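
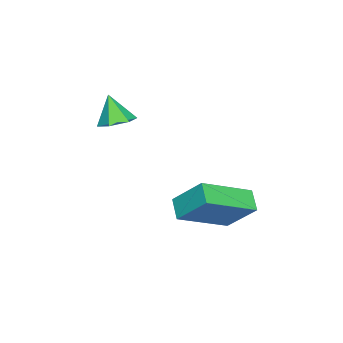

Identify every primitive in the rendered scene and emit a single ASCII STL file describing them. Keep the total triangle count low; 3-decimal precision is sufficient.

solid 
facet normal 0.169 0.337 -0.926
outer loop
vertex 0.711 -3.794 1.558
vertex 0.314 -3.232 1.69
vertex 1.001 -3.214 1.822
endloop
endfacet
facet normal 0.728 -0.550 0.409
outer loop
vertex 0.711 -3.794 1.558
vertex 1.001 -3.214 1.822
vertex 0.106 -3.648 2.83
endloop
endfacet
facet normal 0.169 0.339 -0.926
outer loop
vertex 1.001 -3.214 1.822
vertex 0.314 -3.232 1.69
vertex 0.604 -2.653 1.955
endloop
endfacet
facet normal 0.649 0.293 0.702
outer loop
vertex 1.001 -3.214 1.822
vertex 0.604 -2.653 1.955
vertex 0.106 -3.648 2.83
endloop
endfacet
facet normal 0.169 0.339 -0.926
outer loop
vertex 0.604 -2.653 1.955
vertex 0.314 -3.232 1.69
vertex -0.083 -2.671 1.823
endloop
endfacet
facet normal -0.153 0.695 0.703
outer loop
vertex 0.604 -2.653 1.955
vertex -0.083 -2.671 1.823
vertex 0.106 -3.648 2.83
endloop
endfacet
facet normal 0.167 0.338 -0.926
outer loop
vertex -0.083 -2.671 1.823
vertex 0.314 -3.232 1.69
vertex -0.374 -3.251 1.559
endloop
endfacet
facet normal -0.876 0.253 0.410
outer loop
vertex -0.083 -2.671 1.823
vertex -0.374 -3.251 1.559
vertex 0.106 -3.648 2.83
endloop
endfacet
facet normal 0.167 0.338 -0.926
outer loop
vertex -0.374 -3.251 1.559
vertex 0.314 -3.232 1.69
vertex 0.024 -3.812 1.426
endloop
endfacet
facet normal -0.797 -0.593 0.116
outer loop
vertex -0.374 -3.251 1.559
vertex 0.024 -3.812 1.426
vertex 0.106 -3.648 2.83
endloop
endfacet
facet normal 0.169 0.337 -0.926
outer loop
vertex 0.024 -3.812 1.426
vertex 0.314 -3.232 1.69
vertex 0.711 -3.794 1.558
endloop
endfacet
facet normal 0.004 -0.993 0.116
outer loop
vertex 0.024 -3.812 1.426
vertex 0.711 -3.794 1.558
vertex 0.106 -3.648 2.83
endloop
endfacet
facet normal -0.673 -0.464 0.576
outer loop
vertex 0.972 0.11 -0.204
vertex -0.627 1.289 -1.124
vertex 0.788 -1.016 -1.326
endloop
endfacet
facet normal 0.731 -0.538 0.420
outer loop
vertex 1.407 -0.589 -1.856
vertex 0.972 0.11 -0.204
vertex 0.788 -1.016 -1.326
endloop
endfacet
facet normal -0.673 -0.464 0.576
outer loop
vertex 0.788 -1.016 -1.326
vertex -0.627 1.289 -1.124
vertex -0.812 0.163 -2.246
endloop
endfacet
facet normal -0.115 -0.704 -0.701
outer loop
vertex -0.812 0.163 -2.246
vertex 1.407 -0.589 -1.856
vertex 0.788 -1.016 -1.326
endloop
endfacet
facet normal 0.115 0.703 0.701
outer loop
vertex 0.972 0.11 -0.204
vertex -0.008 1.716 -1.654
vertex -0.627 1.289 -1.124
endloop
endfacet
facet normal 0.730 -0.539 0.420
outer loop
vertex 1.592 0.537 -0.734
vertex 0.972 0.11 -0.204
vertex 1.407 -0.589 -1.856
endloop
endfacet
facet normal 0.115 0.703 0.701
outer loop
vertex 1.592 0.537 -0.734
vertex -0.008 1.716 -1.654
vertex 0.972 0.11 -0.204
endloop
endfacet
facet normal -0.731 0.538 -0.420
outer loop
vertex -0.627 1.289 -1.124
vertex -0.008 1.716 -1.654
vertex -0.812 0.163 -2.246
endloop
endfacet
facet normal -0.115 -0.703 -0.701
outer loop
vertex -0.192 0.59 -2.776
vertex 1.407 -0.589 -1.856
vertex -0.812 0.163 -2.246
endloop
endfacet
facet normal -0.730 0.538 -0.421
outer loop
vertex -0.812 0.163 -2.246
vertex -0.008 1.716 -1.654
vertex -0.192 0.59 -2.776
endloop
endfacet
facet normal 0.673 0.463 -0.576
outer loop
vertex -0.192 0.59 -2.776
vertex 1.592 0.537 -0.734
vertex 1.407 -0.589 -1.856
endloop
endfacet
facet normal 0.673 0.464 -0.576
outer loop
vertex -0.008 1.716 -1.654
vertex 1.592 0.537 -0.734
vertex -0.192 0.59 -2.776
endloop
endfacet

endsolid


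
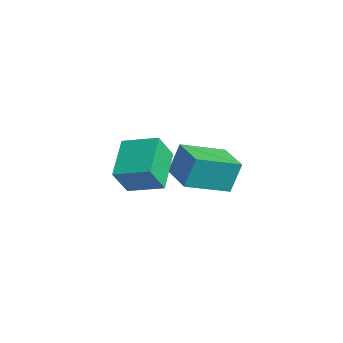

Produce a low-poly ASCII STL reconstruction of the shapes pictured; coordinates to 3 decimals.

solid 
facet normal -0.736 0.503 0.453
outer loop
vertex -2.049 -2.233 0.36
vertex -1.023 -1.129 0.801
vertex -2.299 -1.524 -0.833
endloop
endfacet
facet normal -0.654 -0.703 -0.281
outer loop
vertex -0.857 -2.511 -1.721
vertex -2.049 -2.233 0.36
vertex -2.299 -1.524 -0.833
endloop
endfacet
facet normal -0.736 0.504 0.453
outer loop
vertex -2.299 -1.524 -0.833
vertex -1.023 -1.129 0.801
vertex -1.273 -0.421 -0.393
endloop
endfacet
facet normal -0.177 0.502 -0.846
outer loop
vertex -1.273 -0.421 -0.393
vertex -0.857 -2.511 -1.721
vertex -2.299 -1.524 -0.833
endloop
endfacet
facet normal 0.177 -0.503 0.846
outer loop
vertex -2.049 -2.233 0.36
vertex 0.419 -2.116 -0.087
vertex -1.023 -1.129 0.801
endloop
endfacet
facet normal -0.653 -0.703 -0.280
outer loop
vertex -0.607 -3.219 -0.527
vertex -2.049 -2.233 0.36
vertex -0.857 -2.511 -1.721
endloop
endfacet
facet normal 0.177 -0.502 0.846
outer loop
vertex -0.607 -3.219 -0.527
vertex 0.419 -2.116 -0.087
vertex -2.049 -2.233 0.36
endloop
endfacet
facet normal 0.654 0.703 0.280
outer loop
vertex -1.023 -1.129 0.801
vertex 0.419 -2.116 -0.087
vertex -1.273 -0.421 -0.393
endloop
endfacet
facet normal -0.177 0.503 -0.846
outer loop
vertex 0.169 -1.407 -1.28
vertex -0.857 -2.511 -1.721
vertex -1.273 -0.421 -0.393
endloop
endfacet
facet normal 0.653 0.703 0.281
outer loop
vertex -1.273 -0.421 -0.393
vertex 0.419 -2.116 -0.087
vertex 0.169 -1.407 -1.28
endloop
endfacet
facet normal 0.736 -0.503 -0.453
outer loop
vertex 0.169 -1.407 -1.28
vertex -0.607 -3.219 -0.527
vertex -0.857 -2.511 -1.721
endloop
endfacet
facet normal 0.736 -0.503 -0.453
outer loop
vertex 0.419 -2.116 -0.087
vertex -0.607 -3.219 -0.527
vertex 0.169 -1.407 -1.28
endloop
endfacet
facet normal -0.999 0.047 -0.022
outer loop
vertex -4.617 1.358 -1.906
vertex -4.507 3.362 -2.62
vertex -4.61 0.841 -3.357
endloop
endfacet
facet normal -0.051 -0.941 0.335
outer loop
vertex -2.853 0.758 -3.32
vertex -4.617 1.358 -1.906
vertex -4.61 0.841 -3.357
endloop
endfacet
facet normal -0.999 0.047 -0.021
outer loop
vertex -4.61 0.841 -3.357
vertex -4.507 3.362 -2.62
vertex -4.501 2.845 -4.071
endloop
endfacet
facet normal 0.004 -0.336 -0.942
outer loop
vertex -4.501 2.845 -4.071
vertex -2.853 0.758 -3.32
vertex -4.61 0.841 -3.357
endloop
endfacet
facet normal -0.004 0.336 0.942
outer loop
vertex -4.617 1.358 -1.906
vertex -2.75 3.279 -2.583
vertex -4.507 3.362 -2.62
endloop
endfacet
facet normal -0.051 -0.941 0.335
outer loop
vertex -2.859 1.275 -1.869
vertex -4.617 1.358 -1.906
vertex -2.853 0.758 -3.32
endloop
endfacet
facet normal -0.004 0.336 0.942
outer loop
vertex -2.859 1.275 -1.869
vertex -2.75 3.279 -2.583
vertex -4.617 1.358 -1.906
endloop
endfacet
facet normal 0.051 0.941 -0.335
outer loop
vertex -4.507 3.362 -2.62
vertex -2.75 3.279 -2.583
vertex -4.501 2.845 -4.071
endloop
endfacet
facet normal 0.004 -0.336 -0.942
outer loop
vertex -2.743 2.762 -4.034
vertex -2.853 0.758 -3.32
vertex -4.501 2.845 -4.071
endloop
endfacet
facet normal 0.051 0.941 -0.335
outer loop
vertex -4.501 2.845 -4.071
vertex -2.75 3.279 -2.583
vertex -2.743 2.762 -4.034
endloop
endfacet
facet normal 0.999 -0.047 0.021
outer loop
vertex -2.743 2.762 -4.034
vertex -2.859 1.275 -1.869
vertex -2.853 0.758 -3.32
endloop
endfacet
facet normal 0.999 -0.047 0.021
outer loop
vertex -2.75 3.279 -2.583
vertex -2.859 1.275 -1.869
vertex -2.743 2.762 -4.034
endloop
endfacet

endsolid


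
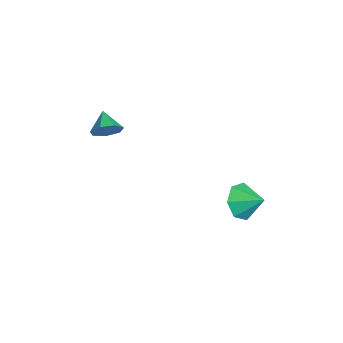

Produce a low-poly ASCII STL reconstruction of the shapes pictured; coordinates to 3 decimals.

solid 
facet normal 0.870 0.056 -0.490
outer loop
vertex 0.418 -4.004 1.104
vertex 0.042 -3.656 0.476
vertex 0.382 -3.302 1.121
endloop
endfacet
facet normal -0.033 -0.026 0.999
outer loop
vertex 0.418 -4.004 1.104
vertex 0.382 -3.302 1.121
vertex -1.002 -3.724 1.064
endloop
endfacet
facet normal 0.870 0.056 -0.490
outer loop
vertex 0.382 -3.302 1.121
vertex 0.042 -3.656 0.476
vertex 0.09 -2.867 0.652
endloop
endfacet
facet normal -0.225 0.640 0.734
outer loop
vertex 0.382 -3.302 1.121
vertex 0.09 -2.867 0.652
vertex -1.002 -3.724 1.064
endloop
endfacet
facet normal 0.870 0.056 -0.490
outer loop
vertex 0.09 -2.867 0.652
vertex 0.042 -3.656 0.476
vertex -0.238 -3.026 0.051
endloop
endfacet
facet normal -0.588 0.802 0.109
outer loop
vertex 0.09 -2.867 0.652
vertex -0.238 -3.026 0.051
vertex -1.002 -3.724 1.064
endloop
endfacet
facet normal 0.870 0.056 -0.490
outer loop
vertex -0.238 -3.026 0.051
vertex 0.042 -3.656 0.476
vertex -0.355 -3.66 -0.23
endloop
endfacet
facet normal -0.849 0.337 -0.408
outer loop
vertex -0.238 -3.026 0.051
vertex -0.355 -3.66 -0.23
vertex -1.002 -3.724 1.064
endloop
endfacet
facet normal 0.870 0.056 -0.490
outer loop
vertex -0.355 -3.66 -0.23
vertex 0.042 -3.656 0.476
vertex -0.173 -4.291 0.021
endloop
endfacet
facet normal -0.810 -0.403 -0.425
outer loop
vertex -0.355 -3.66 -0.23
vertex -0.173 -4.291 0.021
vertex -1.002 -3.724 1.064
endloop
endfacet
facet normal 0.870 0.056 -0.489
outer loop
vertex -0.173 -4.291 0.021
vertex 0.042 -3.656 0.476
vertex 0.171 -4.444 0.615
endloop
endfacet
facet normal -0.503 -0.862 0.069
outer loop
vertex -0.173 -4.291 0.021
vertex 0.171 -4.444 0.615
vertex -1.002 -3.724 1.064
endloop
endfacet
facet normal 0.870 0.056 -0.490
outer loop
vertex 0.171 -4.444 0.615
vertex 0.042 -3.656 0.476
vertex 0.418 -4.004 1.104
endloop
endfacet
facet normal -0.157 -0.694 0.703
outer loop
vertex 0.171 -4.444 0.615
vertex 0.418 -4.004 1.104
vertex -1.002 -3.724 1.064
endloop
endfacet
facet normal -0.553 -0.668 -0.498
outer loop
vertex 2.205 1.667 -3.563
vertex 1.711 2.463 -4.081
vertex 2.599 1.935 -4.36
endloop
endfacet
facet normal 0.905 -0.177 0.388
outer loop
vertex 2.205 1.667 -3.563
vertex 2.599 1.935 -4.36
vertex 2.469 3.377 -3.399
endloop
endfacet
facet normal -0.553 -0.668 -0.497
outer loop
vertex 2.599 1.935 -4.36
vertex 1.711 2.463 -4.081
vertex 2.324 2.6 -4.947
endloop
endfacet
facet normal 0.955 0.219 -0.199
outer loop
vertex 2.599 1.935 -4.36
vertex 2.324 2.6 -4.947
vertex 2.469 3.377 -3.399
endloop
endfacet
facet normal -0.553 -0.668 -0.497
outer loop
vertex 2.324 2.6 -4.947
vertex 1.711 2.463 -4.081
vertex 1.587 3.162 -4.882
endloop
endfacet
facet normal 0.526 0.739 -0.420
outer loop
vertex 2.324 2.6 -4.947
vertex 1.587 3.162 -4.882
vertex 2.469 3.377 -3.399
endloop
endfacet
facet normal -0.554 -0.668 -0.497
outer loop
vertex 1.587 3.162 -4.882
vertex 1.711 2.463 -4.081
vertex 0.944 3.197 -4.213
endloop
endfacet
facet normal -0.059 0.992 -0.109
outer loop
vertex 1.587 3.162 -4.882
vertex 0.944 3.197 -4.213
vertex 2.469 3.377 -3.399
endloop
endfacet
facet normal -0.553 -0.668 -0.498
outer loop
vertex 0.944 3.197 -4.213
vertex 1.711 2.463 -4.081
vertex 0.878 2.679 -3.445
endloop
endfacet
facet normal -0.360 0.788 0.500
outer loop
vertex 0.944 3.197 -4.213
vertex 0.878 2.679 -3.445
vertex 2.469 3.377 -3.399
endloop
endfacet
facet normal -0.553 -0.667 -0.498
outer loop
vertex 0.878 2.679 -3.445
vertex 1.711 2.463 -4.081
vertex 1.439 1.998 -3.156
endloop
endfacet
facet normal -0.150 0.279 0.949
outer loop
vertex 0.878 2.679 -3.445
vertex 1.439 1.998 -3.156
vertex 2.469 3.377 -3.399
endloop
endfacet
facet normal -0.553 -0.668 -0.498
outer loop
vertex 1.439 1.998 -3.156
vertex 1.711 2.463 -4.081
vertex 2.205 1.667 -3.563
endloop
endfacet
facet normal 0.413 -0.150 0.898
outer loop
vertex 1.439 1.998 -3.156
vertex 2.205 1.667 -3.563
vertex 2.469 3.377 -3.399
endloop
endfacet

endsolid


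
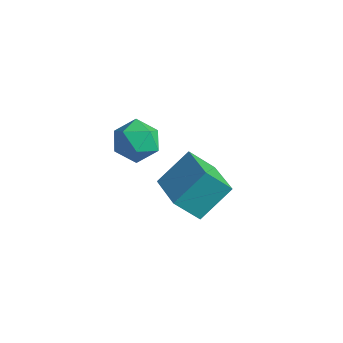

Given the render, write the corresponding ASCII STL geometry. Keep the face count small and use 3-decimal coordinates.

solid 
facet normal -0.844 0.471 -0.256
outer loop
vertex -0.276 -1.973 -4.267
vertex 0.182 -0.471 -3.013
vertex 0.525 -1.2 -5.485
endloop
endfacet
facet normal -0.228 -0.747 -0.624
outer loop
vertex 2.298 -2.189 -4.947
vertex -0.276 -1.973 -4.267
vertex 0.525 -1.2 -5.485
endloop
endfacet
facet normal -0.844 0.471 -0.256
outer loop
vertex 0.525 -1.2 -5.485
vertex 0.182 -0.471 -3.013
vertex 0.983 0.302 -4.231
endloop
endfacet
facet normal 0.485 0.468 -0.738
outer loop
vertex 0.983 0.302 -4.231
vertex 2.298 -2.189 -4.947
vertex 0.525 -1.2 -5.485
endloop
endfacet
facet normal -0.485 -0.468 0.738
outer loop
vertex -0.276 -1.973 -4.267
vertex 1.955 -1.46 -2.475
vertex 0.182 -0.471 -3.013
endloop
endfacet
facet normal -0.228 -0.747 -0.624
outer loop
vertex 1.497 -2.962 -3.729
vertex -0.276 -1.973 -4.267
vertex 2.298 -2.189 -4.947
endloop
endfacet
facet normal -0.485 -0.468 0.738
outer loop
vertex 1.497 -2.962 -3.729
vertex 1.955 -1.46 -2.475
vertex -0.276 -1.973 -4.267
endloop
endfacet
facet normal 0.228 0.747 0.624
outer loop
vertex 0.182 -0.471 -3.013
vertex 1.955 -1.46 -2.475
vertex 0.983 0.302 -4.231
endloop
endfacet
facet normal 0.485 0.468 -0.738
outer loop
vertex 2.756 -0.687 -3.693
vertex 2.298 -2.189 -4.947
vertex 0.983 0.302 -4.231
endloop
endfacet
facet normal 0.228 0.747 0.624
outer loop
vertex 0.983 0.302 -4.231
vertex 1.955 -1.46 -2.475
vertex 2.756 -0.687 -3.693
endloop
endfacet
facet normal 0.844 -0.471 0.256
outer loop
vertex 2.756 -0.687 -3.693
vertex 1.497 -2.962 -3.729
vertex 2.298 -2.189 -4.947
endloop
endfacet
facet normal 0.844 -0.471 0.256
outer loop
vertex 1.955 -1.46 -2.475
vertex 1.497 -2.962 -3.729
vertex 2.756 -0.687 -3.693
endloop
endfacet
facet normal -0.612 -0.703 0.362
outer loop
vertex -0.674 -4.076 0.68
vertex 0.036 -4.842 0.394
vertex 0.095 -4.387 1.376
endloop
endfacet
facet normal -0.688 -0.090 0.720
outer loop
vertex -0.674 -4.076 0.68
vertex 0.095 -4.387 1.376
vertex -0.15 -3.337 1.273
endloop
endfacet
facet normal -0.873 0.417 0.252
outer loop
vertex -0.674 -4.076 0.68
vertex -0.15 -3.337 1.273
vertex -0.359 -3.143 0.228
endloop
endfacet
facet normal -0.912 0.118 -0.393
outer loop
vertex -0.674 -4.076 0.68
vertex -0.359 -3.143 0.228
vertex -0.245 -4.073 -0.315
endloop
endfacet
facet normal -0.751 -0.575 -0.326
outer loop
vertex -0.674 -4.076 0.68
vertex -0.245 -4.073 -0.315
vertex 0.036 -4.842 0.394
endloop
endfacet
facet normal -0.053 0.085 0.995
outer loop
vertex -0.15 -3.337 1.273
vertex 0.095 -4.387 1.376
vertex 0.885 -3.647 1.355
endloop
endfacet
facet normal 0.069 -0.907 0.416
outer loop
vertex 0.095 -4.387 1.376
vertex 0.036 -4.842 0.394
vertex 0.999 -4.577 0.812
endloop
endfacet
facet normal -0.154 -0.700 -0.698
outer loop
vertex 0.036 -4.842 0.394
vertex -0.245 -4.073 -0.315
vertex 0.79 -4.383 -0.233
endloop
endfacet
facet normal -0.415 0.420 -0.807
outer loop
vertex -0.245 -4.073 -0.315
vertex -0.359 -3.143 0.228
vertex 0.545 -3.333 -0.336
endloop
endfacet
facet normal -0.353 0.905 0.238
outer loop
vertex -0.359 -3.143 0.228
vertex -0.15 -3.337 1.273
vertex 0.604 -2.878 0.646
endloop
endfacet
facet normal 0.912 -0.118 0.393
outer loop
vertex 1.314 -3.644 0.36
vertex 0.885 -3.647 1.355
vertex 0.999 -4.577 0.812
endloop
endfacet
facet normal 0.873 -0.417 -0.252
outer loop
vertex 1.314 -3.644 0.36
vertex 0.999 -4.577 0.812
vertex 0.79 -4.383 -0.233
endloop
endfacet
facet normal 0.688 0.090 -0.720
outer loop
vertex 1.314 -3.644 0.36
vertex 0.79 -4.383 -0.233
vertex 0.545 -3.333 -0.336
endloop
endfacet
facet normal 0.612 0.703 -0.362
outer loop
vertex 1.314 -3.644 0.36
vertex 0.545 -3.333 -0.336
vertex 0.604 -2.878 0.646
endloop
endfacet
facet normal 0.751 0.575 0.326
outer loop
vertex 1.314 -3.644 0.36
vertex 0.604 -2.878 0.646
vertex 0.885 -3.647 1.355
endloop
endfacet
facet normal 0.415 -0.420 0.807
outer loop
vertex 0.999 -4.577 0.812
vertex 0.885 -3.647 1.355
vertex 0.095 -4.387 1.376
endloop
endfacet
facet normal 0.353 -0.905 -0.238
outer loop
vertex 0.79 -4.383 -0.233
vertex 0.999 -4.577 0.812
vertex 0.036 -4.842 0.394
endloop
endfacet
facet normal 0.053 -0.085 -0.995
outer loop
vertex 0.545 -3.333 -0.336
vertex 0.79 -4.383 -0.233
vertex -0.245 -4.073 -0.315
endloop
endfacet
facet normal -0.069 0.907 -0.416
outer loop
vertex 0.604 -2.878 0.646
vertex 0.545 -3.333 -0.336
vertex -0.359 -3.143 0.228
endloop
endfacet
facet normal 0.154 0.700 0.698
outer loop
vertex 0.885 -3.647 1.355
vertex 0.604 -2.878 0.646
vertex -0.15 -3.337 1.273
endloop
endfacet

endsolid


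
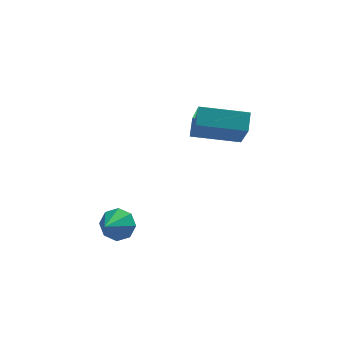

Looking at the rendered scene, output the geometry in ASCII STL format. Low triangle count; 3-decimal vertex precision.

solid 
facet normal -0.984 0.089 0.157
outer loop
vertex 2.743 -0.196 -0.581
vertex 2.89 0.489 -0.048
vertex 2.612 1.004 -2.087
endloop
endfacet
facet normal -0.166 -0.778 -0.606
outer loop
vertex 4.53 0.831 -2.392
vertex 2.743 -0.196 -0.581
vertex 2.612 1.004 -2.087
endloop
endfacet
facet normal -0.984 0.089 0.157
outer loop
vertex 2.612 1.004 -2.087
vertex 2.89 0.489 -0.048
vertex 2.759 1.689 -1.554
endloop
endfacet
facet normal -0.068 0.622 -0.780
outer loop
vertex 2.759 1.689 -1.554
vertex 4.53 0.831 -2.392
vertex 2.612 1.004 -2.087
endloop
endfacet
facet normal 0.068 -0.622 0.780
outer loop
vertex 2.743 -0.196 -0.581
vertex 4.808 0.316 -0.353
vertex 2.89 0.489 -0.048
endloop
endfacet
facet normal -0.166 -0.778 -0.606
outer loop
vertex 4.661 -0.369 -0.886
vertex 2.743 -0.196 -0.581
vertex 4.53 0.831 -2.392
endloop
endfacet
facet normal 0.068 -0.622 0.780
outer loop
vertex 4.661 -0.369 -0.886
vertex 4.808 0.316 -0.353
vertex 2.743 -0.196 -0.581
endloop
endfacet
facet normal 0.166 0.778 0.606
outer loop
vertex 2.89 0.489 -0.048
vertex 4.808 0.316 -0.353
vertex 2.759 1.689 -1.554
endloop
endfacet
facet normal -0.068 0.622 -0.780
outer loop
vertex 4.677 1.516 -1.859
vertex 4.53 0.831 -2.392
vertex 2.759 1.689 -1.554
endloop
endfacet
facet normal 0.166 0.778 0.606
outer loop
vertex 2.759 1.689 -1.554
vertex 4.808 0.316 -0.353
vertex 4.677 1.516 -1.859
endloop
endfacet
facet normal 0.984 -0.089 -0.157
outer loop
vertex 4.677 1.516 -1.859
vertex 4.661 -0.369 -0.886
vertex 4.53 0.831 -2.392
endloop
endfacet
facet normal 0.984 -0.089 -0.157
outer loop
vertex 4.808 0.316 -0.353
vertex 4.661 -0.369 -0.886
vertex 4.677 1.516 -1.859
endloop
endfacet
facet normal 0.411 0.741 -0.530
outer loop
vertex 0.109 -4.011 -3.695
vertex -0.307 -3.542 -3.362
vertex 0.337 -3.814 -3.243
endloop
endfacet
facet normal 0.508 -0.854 0.116
outer loop
vertex 0.109 -4.011 -3.695
vertex 0.337 -3.814 -3.243
vertex -0.793 -4.418 -2.738
endloop
endfacet
facet normal 0.411 0.743 -0.528
outer loop
vertex 0.337 -3.814 -3.243
vertex -0.307 -3.542 -3.362
vertex 0.188 -3.459 -2.86
endloop
endfacet
facet normal 0.560 -0.488 0.670
outer loop
vertex 0.337 -3.814 -3.243
vertex 0.188 -3.459 -2.86
vertex -0.793 -4.418 -2.738
endloop
endfacet
facet normal 0.412 0.742 -0.529
outer loop
vertex 0.188 -3.459 -2.86
vertex -0.307 -3.542 -3.362
vertex -0.252 -3.152 -2.772
endloop
endfacet
facet normal 0.166 -0.044 0.985
outer loop
vertex 0.188 -3.459 -2.86
vertex -0.252 -3.152 -2.772
vertex -0.793 -4.418 -2.738
endloop
endfacet
facet normal 0.411 0.742 -0.529
outer loop
vertex -0.252 -3.152 -2.772
vertex -0.307 -3.542 -3.362
vertex -0.724 -3.074 -3.029
endloop
endfacet
facet normal -0.440 0.212 0.873
outer loop
vertex -0.252 -3.152 -2.772
vertex -0.724 -3.074 -3.029
vertex -0.793 -4.418 -2.738
endloop
endfacet
facet normal 0.411 0.743 -0.528
outer loop
vertex -0.724 -3.074 -3.029
vertex -0.307 -3.542 -3.362
vertex -0.952 -3.27 -3.482
endloop
endfacet
facet normal -0.907 0.133 0.399
outer loop
vertex -0.724 -3.074 -3.029
vertex -0.952 -3.27 -3.482
vertex -0.793 -4.418 -2.738
endloop
endfacet
facet normal 0.411 0.742 -0.530
outer loop
vertex -0.952 -3.27 -3.482
vertex -0.307 -3.542 -3.362
vertex -0.802 -3.626 -3.864
endloop
endfacet
facet normal -0.959 -0.235 -0.158
outer loop
vertex -0.952 -3.27 -3.482
vertex -0.802 -3.626 -3.864
vertex -0.793 -4.418 -2.738
endloop
endfacet
facet normal 0.411 0.742 -0.530
outer loop
vertex -0.802 -3.626 -3.864
vertex -0.307 -3.542 -3.362
vertex -0.363 -3.933 -3.953
endloop
endfacet
facet normal -0.568 -0.675 -0.471
outer loop
vertex -0.802 -3.626 -3.864
vertex -0.363 -3.933 -3.953
vertex -0.793 -4.418 -2.738
endloop
endfacet
facet normal 0.412 0.741 -0.530
outer loop
vertex -0.363 -3.933 -3.953
vertex -0.307 -3.542 -3.362
vertex 0.109 -4.011 -3.695
endloop
endfacet
facet normal 0.041 -0.933 -0.358
outer loop
vertex -0.363 -3.933 -3.953
vertex 0.109 -4.011 -3.695
vertex -0.793 -4.418 -2.738
endloop
endfacet

endsolid


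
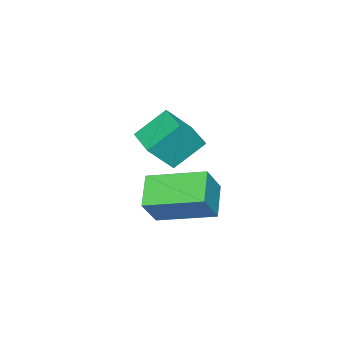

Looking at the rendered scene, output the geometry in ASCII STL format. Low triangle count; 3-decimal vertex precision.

solid 
facet normal -0.707 -0.362 0.608
outer loop
vertex 1.241 2.624 2.704
vertex 0.666 4.459 3.13
vertex 0.422 2.593 1.733
endloop
endfacet
facet normal 0.292 -0.932 -0.217
outer loop
vertex 1.334 3.061 0.95
vertex 1.241 2.624 2.704
vertex 0.422 2.593 1.733
endloop
endfacet
facet normal -0.706 -0.363 0.608
outer loop
vertex 0.422 2.593 1.733
vertex 0.666 4.459 3.13
vertex -0.153 4.428 2.16
endloop
endfacet
facet normal -0.644 -0.024 -0.765
outer loop
vertex -0.153 4.428 2.16
vertex 1.334 3.061 0.95
vertex 0.422 2.593 1.733
endloop
endfacet
facet normal 0.644 0.024 0.765
outer loop
vertex 1.241 2.624 2.704
vertex 1.578 4.927 2.347
vertex 0.666 4.459 3.13
endloop
endfacet
facet normal 0.292 -0.932 -0.217
outer loop
vertex 2.153 3.092 1.92
vertex 1.241 2.624 2.704
vertex 1.334 3.061 0.95
endloop
endfacet
facet normal 0.645 0.024 0.764
outer loop
vertex 2.153 3.092 1.92
vertex 1.578 4.927 2.347
vertex 1.241 2.624 2.704
endloop
endfacet
facet normal -0.292 0.932 0.217
outer loop
vertex 0.666 4.459 3.13
vertex 1.578 4.927 2.347
vertex -0.153 4.428 2.16
endloop
endfacet
facet normal -0.644 -0.025 -0.764
outer loop
vertex 0.759 4.896 1.376
vertex 1.334 3.061 0.95
vertex -0.153 4.428 2.16
endloop
endfacet
facet normal -0.292 0.932 0.217
outer loop
vertex -0.153 4.428 2.16
vertex 1.578 4.927 2.347
vertex 0.759 4.896 1.376
endloop
endfacet
facet normal 0.706 0.362 -0.608
outer loop
vertex 0.759 4.896 1.376
vertex 2.153 3.092 1.92
vertex 1.334 3.061 0.95
endloop
endfacet
facet normal 0.707 0.363 -0.608
outer loop
vertex 1.578 4.927 2.347
vertex 2.153 3.092 1.92
vertex 0.759 4.896 1.376
endloop
endfacet
facet normal -0.616 -0.781 0.109
outer loop
vertex -2.272 1.062 3.918
vertex -3.049 1.542 2.966
vertex -1.513 0.325 2.926
endloop
endfacet
facet normal 0.589 -0.364 0.721
outer loop
vertex -0.651 1.418 2.774
vertex -2.272 1.062 3.918
vertex -1.513 0.325 2.926
endloop
endfacet
facet normal -0.616 -0.781 0.108
outer loop
vertex -1.513 0.325 2.926
vertex -3.049 1.542 2.966
vertex -2.29 0.806 1.974
endloop
endfacet
facet normal 0.524 -0.508 -0.684
outer loop
vertex -2.29 0.806 1.974
vertex -0.651 1.418 2.774
vertex -1.513 0.325 2.926
endloop
endfacet
facet normal -0.524 0.508 0.684
outer loop
vertex -2.272 1.062 3.918
vertex -2.187 2.635 2.814
vertex -3.049 1.542 2.966
endloop
endfacet
facet normal 0.589 -0.365 0.721
outer loop
vertex -1.41 2.154 3.766
vertex -2.272 1.062 3.918
vertex -0.651 1.418 2.774
endloop
endfacet
facet normal -0.523 0.508 0.684
outer loop
vertex -1.41 2.154 3.766
vertex -2.187 2.635 2.814
vertex -2.272 1.062 3.918
endloop
endfacet
facet normal -0.589 0.364 -0.721
outer loop
vertex -3.049 1.542 2.966
vertex -2.187 2.635 2.814
vertex -2.29 0.806 1.974
endloop
endfacet
facet normal 0.524 -0.508 -0.684
outer loop
vertex -1.428 1.898 1.822
vertex -0.651 1.418 2.774
vertex -2.29 0.806 1.974
endloop
endfacet
facet normal -0.589 0.364 -0.721
outer loop
vertex -2.29 0.806 1.974
vertex -2.187 2.635 2.814
vertex -1.428 1.898 1.822
endloop
endfacet
facet normal 0.615 0.781 -0.109
outer loop
vertex -1.428 1.898 1.822
vertex -1.41 2.154 3.766
vertex -0.651 1.418 2.774
endloop
endfacet
facet normal 0.616 0.780 -0.108
outer loop
vertex -2.187 2.635 2.814
vertex -1.41 2.154 3.766
vertex -1.428 1.898 1.822
endloop
endfacet

endsolid


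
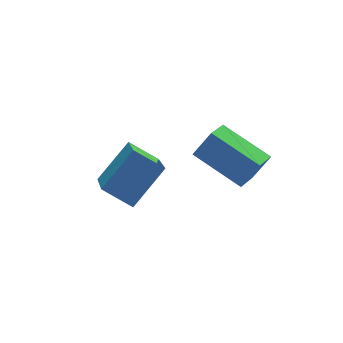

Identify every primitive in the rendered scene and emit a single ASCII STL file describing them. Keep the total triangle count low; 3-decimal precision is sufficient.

solid 
facet normal -0.715 -0.254 -0.652
outer loop
vertex -2.98 -0.2 -3.809
vertex -3.615 0.328 -3.318
vertex -2.505 1.456 -4.974
endloop
endfacet
facet normal 0.661 -0.549 -0.511
outer loop
vertex -1.505 1.812 -4.062
vertex -2.98 -0.2 -3.809
vertex -2.505 1.456 -4.974
endloop
endfacet
facet normal -0.714 -0.255 -0.652
outer loop
vertex -2.505 1.456 -4.974
vertex -3.615 0.328 -3.318
vertex -3.141 1.983 -4.484
endloop
endfacet
facet normal 0.228 0.796 -0.561
outer loop
vertex -3.141 1.983 -4.484
vertex -1.505 1.812 -4.062
vertex -2.505 1.456 -4.974
endloop
endfacet
facet normal -0.228 -0.796 0.561
outer loop
vertex -2.98 -0.2 -3.809
vertex -2.615 0.684 -2.406
vertex -3.615 0.328 -3.318
endloop
endfacet
facet normal 0.662 -0.549 -0.511
outer loop
vertex -1.979 0.157 -2.896
vertex -2.98 -0.2 -3.809
vertex -1.505 1.812 -4.062
endloop
endfacet
facet normal -0.228 -0.796 0.561
outer loop
vertex -1.979 0.157 -2.896
vertex -2.615 0.684 -2.406
vertex -2.98 -0.2 -3.809
endloop
endfacet
facet normal -0.661 0.549 0.511
outer loop
vertex -3.615 0.328 -3.318
vertex -2.615 0.684 -2.406
vertex -3.141 1.983 -4.484
endloop
endfacet
facet normal 0.228 0.796 -0.561
outer loop
vertex -2.14 2.34 -3.571
vertex -1.505 1.812 -4.062
vertex -3.141 1.983 -4.484
endloop
endfacet
facet normal -0.662 0.549 0.511
outer loop
vertex -3.141 1.983 -4.484
vertex -2.615 0.684 -2.406
vertex -2.14 2.34 -3.571
endloop
endfacet
facet normal 0.715 0.254 0.651
outer loop
vertex -2.14 2.34 -3.571
vertex -1.979 0.157 -2.896
vertex -1.505 1.812 -4.062
endloop
endfacet
facet normal 0.714 0.254 0.653
outer loop
vertex -2.615 0.684 -2.406
vertex -1.979 0.157 -2.896
vertex -2.14 2.34 -3.571
endloop
endfacet
facet normal -0.545 0.062 -0.836
outer loop
vertex -0.427 -0.996 -3.196
vertex -1.249 0.15 -2.576
vertex 0.155 -0.396 -3.531
endloop
endfacet
facet normal 0.534 -0.743 -0.403
outer loop
vertex 0.629 -0.45 -2.804
vertex -0.427 -0.996 -3.196
vertex 0.155 -0.396 -3.531
endloop
endfacet
facet normal -0.545 0.062 -0.836
outer loop
vertex 0.155 -0.396 -3.531
vertex -1.249 0.15 -2.576
vertex -0.667 0.749 -2.911
endloop
endfacet
facet normal 0.647 0.666 -0.372
outer loop
vertex -0.667 0.749 -2.911
vertex 0.629 -0.45 -2.804
vertex 0.155 -0.396 -3.531
endloop
endfacet
facet normal -0.647 -0.665 0.372
outer loop
vertex -0.427 -0.996 -3.196
vertex -0.775 0.096 -1.849
vertex -1.249 0.15 -2.576
endloop
endfacet
facet normal 0.534 -0.744 -0.402
outer loop
vertex 0.047 -1.049 -2.469
vertex -0.427 -0.996 -3.196
vertex 0.629 -0.45 -2.804
endloop
endfacet
facet normal -0.646 -0.666 0.373
outer loop
vertex 0.047 -1.049 -2.469
vertex -0.775 0.096 -1.849
vertex -0.427 -0.996 -3.196
endloop
endfacet
facet normal -0.533 0.744 0.403
outer loop
vertex -1.249 0.15 -2.576
vertex -0.775 0.096 -1.849
vertex -0.667 0.749 -2.911
endloop
endfacet
facet normal 0.646 0.666 -0.373
outer loop
vertex -0.193 0.696 -2.184
vertex 0.629 -0.45 -2.804
vertex -0.667 0.749 -2.911
endloop
endfacet
facet normal -0.534 0.743 0.403
outer loop
vertex -0.667 0.749 -2.911
vertex -0.775 0.096 -1.849
vertex -0.193 0.696 -2.184
endloop
endfacet
facet normal 0.545 -0.062 0.836
outer loop
vertex -0.193 0.696 -2.184
vertex 0.047 -1.049 -2.469
vertex 0.629 -0.45 -2.804
endloop
endfacet
facet normal 0.545 -0.062 0.836
outer loop
vertex -0.775 0.096 -1.849
vertex 0.047 -1.049 -2.469
vertex -0.193 0.696 -2.184
endloop
endfacet

endsolid


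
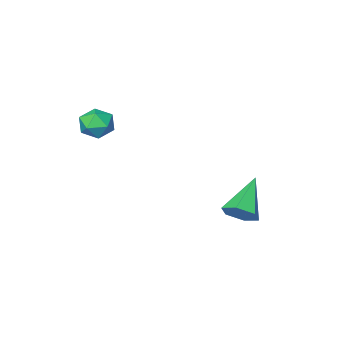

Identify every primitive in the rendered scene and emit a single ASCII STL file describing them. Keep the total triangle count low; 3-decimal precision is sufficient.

solid 
facet normal -0.322 -0.010 0.947
outer loop
vertex 1.014 -0.018 2.276
vertex 1.42 -0.681 2.407
vertex 1.76 0.02 2.53
endloop
endfacet
facet normal -0.272 0.658 0.702
outer loop
vertex 1.014 -0.018 2.276
vertex 1.76 0.02 2.53
vertex 1.509 0.514 1.969
endloop
endfacet
facet normal -0.689 0.714 0.125
outer loop
vertex 1.014 -0.018 2.276
vertex 1.509 0.514 1.969
vertex 1.014 0.118 1.499
endloop
endfacet
facet normal -0.997 0.078 0.014
outer loop
vertex 1.014 -0.018 2.276
vertex 1.014 0.118 1.499
vertex 0.96 -0.62 1.77
endloop
endfacet
facet normal -0.770 -0.369 0.521
outer loop
vertex 1.014 -0.018 2.276
vertex 0.96 -0.62 1.77
vertex 1.42 -0.681 2.407
endloop
endfacet
facet normal 0.402 0.769 0.497
outer loop
vertex 1.509 0.514 1.969
vertex 1.76 0.02 2.53
vertex 2.22 0.18 1.91
endloop
endfacet
facet normal 0.322 -0.313 0.893
outer loop
vertex 1.76 0.02 2.53
vertex 1.42 -0.681 2.407
vertex 2.166 -0.558 2.181
endloop
endfacet
facet normal -0.402 -0.892 0.205
outer loop
vertex 1.42 -0.681 2.407
vertex 0.96 -0.62 1.77
vertex 1.671 -0.954 1.711
endloop
endfacet
facet normal -0.770 -0.170 -0.615
outer loop
vertex 0.96 -0.62 1.77
vertex 1.014 0.118 1.499
vertex 1.42 -0.46 1.15
endloop
endfacet
facet normal -0.273 0.858 -0.435
outer loop
vertex 1.014 0.118 1.499
vertex 1.509 0.514 1.969
vertex 1.76 0.241 1.273
endloop
endfacet
facet normal 0.997 -0.078 -0.014
outer loop
vertex 2.166 -0.422 1.404
vertex 2.22 0.18 1.91
vertex 2.166 -0.558 2.181
endloop
endfacet
facet normal 0.689 -0.714 -0.125
outer loop
vertex 2.166 -0.422 1.404
vertex 2.166 -0.558 2.181
vertex 1.671 -0.954 1.711
endloop
endfacet
facet normal 0.272 -0.658 -0.702
outer loop
vertex 2.166 -0.422 1.404
vertex 1.671 -0.954 1.711
vertex 1.42 -0.46 1.15
endloop
endfacet
facet normal 0.322 0.010 -0.947
outer loop
vertex 2.166 -0.422 1.404
vertex 1.42 -0.46 1.15
vertex 1.76 0.241 1.273
endloop
endfacet
facet normal 0.770 0.369 -0.521
outer loop
vertex 2.166 -0.422 1.404
vertex 1.76 0.241 1.273
vertex 2.22 0.18 1.91
endloop
endfacet
facet normal 0.770 0.170 0.615
outer loop
vertex 2.166 -0.558 2.181
vertex 2.22 0.18 1.91
vertex 1.76 0.02 2.53
endloop
endfacet
facet normal 0.273 -0.858 0.435
outer loop
vertex 1.671 -0.954 1.711
vertex 2.166 -0.558 2.181
vertex 1.42 -0.681 2.407
endloop
endfacet
facet normal -0.402 -0.769 -0.497
outer loop
vertex 1.42 -0.46 1.15
vertex 1.671 -0.954 1.711
vertex 0.96 -0.62 1.77
endloop
endfacet
facet normal -0.322 0.313 -0.893
outer loop
vertex 1.76 0.241 1.273
vertex 1.42 -0.46 1.15
vertex 1.014 0.118 1.499
endloop
endfacet
facet normal 0.402 0.892 -0.205
outer loop
vertex 2.22 0.18 1.91
vertex 1.76 0.241 1.273
vertex 1.509 0.514 1.969
endloop
endfacet
facet normal 0.635 0.461 -0.620
outer loop
vertex -2.582 3.216 -2.319
vertex -2.97 2.906 -2.947
vertex -3.193 3.614 -2.649
endloop
endfacet
facet normal -0.094 0.546 0.833
outer loop
vertex -2.582 3.216 -2.319
vertex -3.193 3.614 -2.649
vertex -4.25 1.974 -1.693
endloop
endfacet
facet normal 0.634 0.461 -0.621
outer loop
vertex -3.193 3.614 -2.649
vertex -2.97 2.906 -2.947
vertex -3.581 3.304 -3.276
endloop
endfacet
facet normal -0.775 0.605 0.181
outer loop
vertex -3.193 3.614 -2.649
vertex -3.581 3.304 -3.276
vertex -4.25 1.974 -1.693
endloop
endfacet
facet normal 0.635 0.462 -0.620
outer loop
vertex -3.581 3.304 -3.276
vertex -2.97 2.906 -2.947
vertex -3.357 2.596 -3.574
endloop
endfacet
facet normal -0.888 -0.091 -0.451
outer loop
vertex -3.581 3.304 -3.276
vertex -3.357 2.596 -3.574
vertex -4.25 1.974 -1.693
endloop
endfacet
facet normal 0.635 0.462 -0.620
outer loop
vertex -3.357 2.596 -3.574
vertex -2.97 2.906 -2.947
vertex -2.746 2.198 -3.245
endloop
endfacet
facet normal -0.318 -0.845 -0.430
outer loop
vertex -3.357 2.596 -3.574
vertex -2.746 2.198 -3.245
vertex -4.25 1.974 -1.693
endloop
endfacet
facet normal 0.633 0.462 -0.621
outer loop
vertex -2.746 2.198 -3.245
vertex -2.97 2.906 -2.947
vertex -2.358 2.509 -2.618
endloop
endfacet
facet normal 0.365 -0.904 0.223
outer loop
vertex -2.746 2.198 -3.245
vertex -2.358 2.509 -2.618
vertex -4.25 1.974 -1.693
endloop
endfacet
facet normal 0.634 0.463 -0.620
outer loop
vertex -2.358 2.509 -2.618
vertex -2.97 2.906 -2.947
vertex -2.582 3.216 -2.319
endloop
endfacet
facet normal 0.477 -0.210 0.854
outer loop
vertex -2.358 2.509 -2.618
vertex -2.582 3.216 -2.319
vertex -4.25 1.974 -1.693
endloop
endfacet

endsolid


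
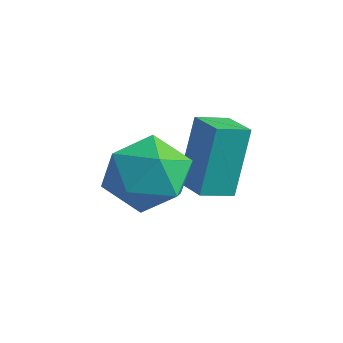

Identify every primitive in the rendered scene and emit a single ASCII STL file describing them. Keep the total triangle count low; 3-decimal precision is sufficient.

solid 
facet normal -0.688 0.603 0.404
outer loop
vertex 2.189 1.276 -1.987
vertex 1.501 0.307 -1.714
vertex 2.326 0.713 -0.913
endloop
endfacet
facet normal -0.035 0.883 0.468
outer loop
vertex 2.189 1.276 -1.987
vertex 2.326 0.713 -0.913
vertex 3.307 1.083 -1.538
endloop
endfacet
facet normal 0.240 0.953 -0.187
outer loop
vertex 2.189 1.276 -1.987
vertex 3.307 1.083 -1.538
vertex 3.087 0.905 -2.724
endloop
endfacet
facet normal -0.243 0.714 -0.656
outer loop
vertex 2.189 1.276 -1.987
vertex 3.087 0.905 -2.724
vertex 1.971 0.425 -2.833
endloop
endfacet
facet normal -0.817 0.498 -0.291
outer loop
vertex 2.189 1.276 -1.987
vertex 1.971 0.425 -2.833
vertex 1.501 0.307 -1.714
endloop
endfacet
facet normal 0.369 0.420 0.829
outer loop
vertex 3.307 1.083 -1.538
vertex 2.326 0.713 -0.913
vertex 3.309 -0.005 -0.987
endloop
endfacet
facet normal -0.687 -0.035 0.725
outer loop
vertex 2.326 0.713 -0.913
vertex 1.501 0.307 -1.714
vertex 2.193 -0.485 -1.096
endloop
endfacet
facet normal -0.895 -0.203 -0.397
outer loop
vertex 1.501 0.307 -1.714
vertex 1.971 0.425 -2.833
vertex 1.973 -0.663 -2.282
endloop
endfacet
facet normal 0.033 0.147 -0.989
outer loop
vertex 1.971 0.425 -2.833
vertex 3.087 0.905 -2.724
vertex 2.954 -0.293 -2.907
endloop
endfacet
facet normal 0.815 0.532 -0.231
outer loop
vertex 3.087 0.905 -2.724
vertex 3.307 1.083 -1.538
vertex 3.779 0.113 -2.106
endloop
endfacet
facet normal 0.243 -0.714 0.656
outer loop
vertex 3.091 -0.856 -1.833
vertex 3.309 -0.005 -0.987
vertex 2.193 -0.485 -1.096
endloop
endfacet
facet normal -0.240 -0.953 0.187
outer loop
vertex 3.091 -0.856 -1.833
vertex 2.193 -0.485 -1.096
vertex 1.973 -0.663 -2.282
endloop
endfacet
facet normal 0.035 -0.883 -0.468
outer loop
vertex 3.091 -0.856 -1.833
vertex 1.973 -0.663 -2.282
vertex 2.954 -0.293 -2.907
endloop
endfacet
facet normal 0.688 -0.603 -0.404
outer loop
vertex 3.091 -0.856 -1.833
vertex 2.954 -0.293 -2.907
vertex 3.779 0.113 -2.106
endloop
endfacet
facet normal 0.817 -0.498 0.291
outer loop
vertex 3.091 -0.856 -1.833
vertex 3.779 0.113 -2.106
vertex 3.309 -0.005 -0.987
endloop
endfacet
facet normal -0.033 -0.147 0.989
outer loop
vertex 2.193 -0.485 -1.096
vertex 3.309 -0.005 -0.987
vertex 2.326 0.713 -0.913
endloop
endfacet
facet normal -0.815 -0.532 0.231
outer loop
vertex 1.973 -0.663 -2.282
vertex 2.193 -0.485 -1.096
vertex 1.501 0.307 -1.714
endloop
endfacet
facet normal -0.369 -0.420 -0.829
outer loop
vertex 2.954 -0.293 -2.907
vertex 1.973 -0.663 -2.282
vertex 1.971 0.425 -2.833
endloop
endfacet
facet normal 0.687 0.035 -0.725
outer loop
vertex 3.779 0.113 -2.106
vertex 2.954 -0.293 -2.907
vertex 3.087 0.905 -2.724
endloop
endfacet
facet normal 0.895 0.203 0.397
outer loop
vertex 3.309 -0.005 -0.987
vertex 3.779 0.113 -2.106
vertex 3.307 1.083 -1.538
endloop
endfacet
facet normal -0.948 0.271 -0.169
outer loop
vertex 2.119 2.32 -1.081
vertex 2.427 3.213 -1.376
vertex 2.272 1.61 -3.073
endloop
endfacet
facet normal -0.311 -0.903 0.298
outer loop
vertex 3.333 1.307 -2.884
vertex 2.119 2.32 -1.081
vertex 2.272 1.61 -3.073
endloop
endfacet
facet normal -0.948 0.271 -0.169
outer loop
vertex 2.272 1.61 -3.073
vertex 2.427 3.213 -1.376
vertex 2.58 2.503 -3.368
endloop
endfacet
facet normal 0.072 -0.335 -0.939
outer loop
vertex 2.58 2.503 -3.368
vertex 3.333 1.307 -2.884
vertex 2.272 1.61 -3.073
endloop
endfacet
facet normal -0.072 0.335 0.939
outer loop
vertex 2.119 2.32 -1.081
vertex 3.488 2.91 -1.187
vertex 2.427 3.213 -1.376
endloop
endfacet
facet normal -0.311 -0.903 0.298
outer loop
vertex 3.18 2.017 -0.892
vertex 2.119 2.32 -1.081
vertex 3.333 1.307 -2.884
endloop
endfacet
facet normal -0.072 0.335 0.939
outer loop
vertex 3.18 2.017 -0.892
vertex 3.488 2.91 -1.187
vertex 2.119 2.32 -1.081
endloop
endfacet
facet normal 0.311 0.903 -0.298
outer loop
vertex 2.427 3.213 -1.376
vertex 3.488 2.91 -1.187
vertex 2.58 2.503 -3.368
endloop
endfacet
facet normal 0.072 -0.335 -0.939
outer loop
vertex 3.641 2.2 -3.179
vertex 3.333 1.307 -2.884
vertex 2.58 2.503 -3.368
endloop
endfacet
facet normal 0.311 0.903 -0.298
outer loop
vertex 2.58 2.503 -3.368
vertex 3.488 2.91 -1.187
vertex 3.641 2.2 -3.179
endloop
endfacet
facet normal 0.948 -0.271 0.169
outer loop
vertex 3.641 2.2 -3.179
vertex 3.18 2.017 -0.892
vertex 3.333 1.307 -2.884
endloop
endfacet
facet normal 0.948 -0.271 0.169
outer loop
vertex 3.488 2.91 -1.187
vertex 3.18 2.017 -0.892
vertex 3.641 2.2 -3.179
endloop
endfacet

endsolid


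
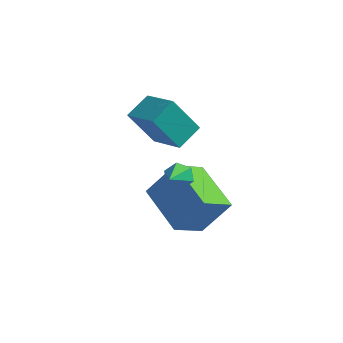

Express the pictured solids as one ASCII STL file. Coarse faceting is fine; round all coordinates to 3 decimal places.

solid 
facet normal -0.062 0.836 -0.546
outer loop
vertex -1.219 0.646 -0.498
vertex -1.791 0.665 -0.404
vertex -1.428 0.931 -0.038
endloop
endfacet
facet normal 0.893 -0.065 0.446
outer loop
vertex -1.219 0.646 -0.498
vertex -1.428 0.931 -0.038
vertex -1.709 -0.445 0.324
endloop
endfacet
facet normal -0.061 0.835 -0.547
outer loop
vertex -1.428 0.931 -0.038
vertex -1.791 0.665 -0.404
vertex -2.0 0.951 0.056
endloop
endfacet
facet normal 0.166 0.219 0.962
outer loop
vertex -1.428 0.931 -0.038
vertex -2.0 0.951 0.056
vertex -1.709 -0.445 0.324
endloop
endfacet
facet normal -0.061 0.835 -0.547
outer loop
vertex -2.0 0.951 0.056
vertex -1.791 0.665 -0.404
vertex -2.363 0.685 -0.31
endloop
endfacet
facet normal -0.706 -0.011 0.708
outer loop
vertex -2.0 0.951 0.056
vertex -2.363 0.685 -0.31
vertex -1.709 -0.445 0.324
endloop
endfacet
facet normal -0.061 0.834 -0.548
outer loop
vertex -2.363 0.685 -0.31
vertex -1.791 0.665 -0.404
vertex -2.154 0.399 -0.769
endloop
endfacet
facet normal -0.849 -0.525 -0.060
outer loop
vertex -2.363 0.685 -0.31
vertex -2.154 0.399 -0.769
vertex -1.709 -0.445 0.324
endloop
endfacet
facet normal -0.061 0.834 -0.548
outer loop
vertex -2.154 0.399 -0.769
vertex -1.791 0.665 -0.404
vertex -1.582 0.379 -0.863
endloop
endfacet
facet normal -0.123 -0.809 -0.575
outer loop
vertex -2.154 0.399 -0.769
vertex -1.582 0.379 -0.863
vertex -1.709 -0.445 0.324
endloop
endfacet
facet normal -0.062 0.834 -0.548
outer loop
vertex -1.582 0.379 -0.863
vertex -1.791 0.665 -0.404
vertex -1.219 0.646 -0.498
endloop
endfacet
facet normal 0.749 -0.579 -0.322
outer loop
vertex -1.582 0.379 -0.863
vertex -1.219 0.646 -0.498
vertex -1.709 -0.445 0.324
endloop
endfacet
facet normal -0.755 0.595 0.275
outer loop
vertex -3.273 1.117 -2.138
vertex -2.343 1.66 -0.758
vertex -2.656 2.311 -3.024
endloop
endfacet
facet normal -0.532 -0.310 -0.788
outer loop
vertex -1.017 1.02 -3.622
vertex -3.273 1.117 -2.138
vertex -2.656 2.311 -3.024
endloop
endfacet
facet normal -0.755 0.595 0.275
outer loop
vertex -2.656 2.311 -3.024
vertex -2.343 1.66 -0.758
vertex -1.726 2.854 -1.645
endloop
endfacet
facet normal 0.383 0.742 -0.551
outer loop
vertex -1.726 2.854 -1.645
vertex -1.017 1.02 -3.622
vertex -2.656 2.311 -3.024
endloop
endfacet
facet normal -0.383 -0.742 0.550
outer loop
vertex -3.273 1.117 -2.138
vertex -0.704 0.369 -1.356
vertex -2.343 1.66 -0.758
endloop
endfacet
facet normal -0.532 -0.311 -0.788
outer loop
vertex -1.634 -0.174 -2.735
vertex -3.273 1.117 -2.138
vertex -1.017 1.02 -3.622
endloop
endfacet
facet normal -0.383 -0.741 0.551
outer loop
vertex -1.634 -0.174 -2.735
vertex -0.704 0.369 -1.356
vertex -3.273 1.117 -2.138
endloop
endfacet
facet normal 0.532 0.310 0.788
outer loop
vertex -2.343 1.66 -0.758
vertex -0.704 0.369 -1.356
vertex -1.726 2.854 -1.645
endloop
endfacet
facet normal 0.384 0.742 -0.550
outer loop
vertex -0.087 1.563 -2.242
vertex -1.017 1.02 -3.622
vertex -1.726 2.854 -1.645
endloop
endfacet
facet normal 0.531 0.310 0.788
outer loop
vertex -1.726 2.854 -1.645
vertex -0.704 0.369 -1.356
vertex -0.087 1.563 -2.242
endloop
endfacet
facet normal 0.755 -0.595 -0.275
outer loop
vertex -0.087 1.563 -2.242
vertex -1.634 -0.174 -2.735
vertex -1.017 1.02 -3.622
endloop
endfacet
facet normal 0.755 -0.595 -0.275
outer loop
vertex -0.704 0.369 -1.356
vertex -1.634 -0.174 -2.735
vertex -0.087 1.563 -2.242
endloop
endfacet
facet normal -0.790 0.471 -0.392
outer loop
vertex -4.297 1.874 1.311
vertex -3.922 2.891 1.776
vertex -3.386 2.199 -0.135
endloop
endfacet
facet normal -0.318 -0.863 -0.394
outer loop
vertex -2.058 1.409 0.524
vertex -4.297 1.874 1.311
vertex -3.386 2.199 -0.135
endloop
endfacet
facet normal -0.791 0.470 -0.392
outer loop
vertex -3.386 2.199 -0.135
vertex -3.922 2.891 1.776
vertex -3.011 3.217 0.33
endloop
endfacet
facet normal 0.524 0.187 -0.831
outer loop
vertex -3.011 3.217 0.33
vertex -2.058 1.409 0.524
vertex -3.386 2.199 -0.135
endloop
endfacet
facet normal -0.524 -0.187 0.831
outer loop
vertex -4.297 1.874 1.311
vertex -2.594 2.101 2.435
vertex -3.922 2.891 1.776
endloop
endfacet
facet normal -0.318 -0.862 -0.395
outer loop
vertex -2.969 1.083 1.97
vertex -4.297 1.874 1.311
vertex -2.058 1.409 0.524
endloop
endfacet
facet normal -0.524 -0.187 0.831
outer loop
vertex -2.969 1.083 1.97
vertex -2.594 2.101 2.435
vertex -4.297 1.874 1.311
endloop
endfacet
facet normal 0.317 0.862 0.394
outer loop
vertex -3.922 2.891 1.776
vertex -2.594 2.101 2.435
vertex -3.011 3.217 0.33
endloop
endfacet
facet normal 0.524 0.187 -0.831
outer loop
vertex -1.683 2.426 0.989
vertex -2.058 1.409 0.524
vertex -3.011 3.217 0.33
endloop
endfacet
facet normal 0.318 0.862 0.394
outer loop
vertex -3.011 3.217 0.33
vertex -2.594 2.101 2.435
vertex -1.683 2.426 0.989
endloop
endfacet
facet normal 0.790 -0.471 0.392
outer loop
vertex -1.683 2.426 0.989
vertex -2.969 1.083 1.97
vertex -2.058 1.409 0.524
endloop
endfacet
facet normal 0.790 -0.470 0.392
outer loop
vertex -2.594 2.101 2.435
vertex -2.969 1.083 1.97
vertex -1.683 2.426 0.989
endloop
endfacet

endsolid


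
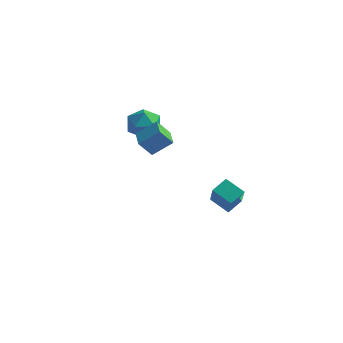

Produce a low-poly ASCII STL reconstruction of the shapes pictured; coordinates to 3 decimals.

solid 
facet normal -0.880 0.049 0.472
outer loop
vertex -0.403 2.045 -2.248
vertex -1.156 3.191 -3.772
vertex -0.706 1.209 -2.727
endloop
endfacet
facet normal 0.368 -0.559 0.743
outer loop
vertex 0.376 1.149 -3.308
vertex -0.403 2.045 -2.248
vertex -0.706 1.209 -2.727
endloop
endfacet
facet normal -0.880 0.049 0.472
outer loop
vertex -0.706 1.209 -2.727
vertex -1.156 3.191 -3.772
vertex -1.46 2.356 -4.251
endloop
endfacet
facet normal -0.301 -0.828 -0.474
outer loop
vertex -1.46 2.356 -4.251
vertex 0.376 1.149 -3.308
vertex -0.706 1.209 -2.727
endloop
endfacet
facet normal 0.300 0.828 0.474
outer loop
vertex -0.403 2.045 -2.248
vertex -0.074 3.131 -4.353
vertex -1.156 3.191 -3.772
endloop
endfacet
facet normal 0.367 -0.560 0.743
outer loop
vertex 0.68 1.984 -2.829
vertex -0.403 2.045 -2.248
vertex 0.376 1.149 -3.308
endloop
endfacet
facet normal 0.301 0.828 0.474
outer loop
vertex 0.68 1.984 -2.829
vertex -0.074 3.131 -4.353
vertex -0.403 2.045 -2.248
endloop
endfacet
facet normal -0.368 0.560 -0.743
outer loop
vertex -1.156 3.191 -3.772
vertex -0.074 3.131 -4.353
vertex -1.46 2.356 -4.251
endloop
endfacet
facet normal -0.301 -0.828 -0.474
outer loop
vertex -0.377 2.295 -4.832
vertex 0.376 1.149 -3.308
vertex -1.46 2.356 -4.251
endloop
endfacet
facet normal -0.367 0.559 -0.743
outer loop
vertex -1.46 2.356 -4.251
vertex -0.074 3.131 -4.353
vertex -0.377 2.295 -4.832
endloop
endfacet
facet normal 0.880 -0.050 -0.472
outer loop
vertex -0.377 2.295 -4.832
vertex 0.68 1.984 -2.829
vertex 0.376 1.149 -3.308
endloop
endfacet
facet normal 0.880 -0.049 -0.472
outer loop
vertex -0.074 3.131 -4.353
vertex 0.68 1.984 -2.829
vertex -0.377 2.295 -4.832
endloop
endfacet
facet normal -0.966 -0.247 -0.076
outer loop
vertex -4.699 0.24 1.612
vertex -4.446 -0.669 1.353
vertex -4.577 -0.447 2.297
endloop
endfacet
facet normal -0.871 0.261 0.417
outer loop
vertex -4.699 0.24 1.612
vertex -4.577 -0.447 2.297
vertex -4.235 0.457 2.445
endloop
endfacet
facet normal -0.562 0.821 0.099
outer loop
vertex -4.699 0.24 1.612
vertex -4.235 0.457 2.445
vertex -3.893 0.794 1.593
endloop
endfacet
facet normal -0.467 0.659 -0.589
outer loop
vertex -4.699 0.24 1.612
vertex -3.893 0.794 1.593
vertex -4.024 0.098 0.918
endloop
endfacet
facet normal -0.717 -0.001 -0.697
outer loop
vertex -4.699 0.24 1.612
vertex -4.024 0.098 0.918
vertex -4.446 -0.669 1.353
endloop
endfacet
facet normal -0.419 0.010 0.908
outer loop
vertex -4.235 0.457 2.445
vertex -4.577 -0.447 2.297
vertex -3.696 -0.318 2.702
endloop
endfacet
facet normal -0.574 -0.812 0.111
outer loop
vertex -4.577 -0.447 2.297
vertex -4.446 -0.669 1.353
vertex -3.827 -1.014 2.027
endloop
endfacet
facet normal -0.169 -0.414 -0.894
outer loop
vertex -4.446 -0.669 1.353
vertex -4.024 0.098 0.918
vertex -3.485 -0.677 1.175
endloop
endfacet
facet normal 0.235 0.654 -0.719
outer loop
vertex -4.024 0.098 0.918
vertex -3.893 0.794 1.593
vertex -3.143 0.227 1.323
endloop
endfacet
facet normal 0.081 0.915 0.394
outer loop
vertex -3.893 0.794 1.593
vertex -4.235 0.457 2.445
vertex -3.274 0.449 2.267
endloop
endfacet
facet normal 0.467 -0.659 0.589
outer loop
vertex -3.021 -0.46 2.008
vertex -3.696 -0.318 2.702
vertex -3.827 -1.014 2.027
endloop
endfacet
facet normal 0.562 -0.821 -0.099
outer loop
vertex -3.021 -0.46 2.008
vertex -3.827 -1.014 2.027
vertex -3.485 -0.677 1.175
endloop
endfacet
facet normal 0.871 -0.261 -0.417
outer loop
vertex -3.021 -0.46 2.008
vertex -3.485 -0.677 1.175
vertex -3.143 0.227 1.323
endloop
endfacet
facet normal 0.966 0.247 0.076
outer loop
vertex -3.021 -0.46 2.008
vertex -3.143 0.227 1.323
vertex -3.274 0.449 2.267
endloop
endfacet
facet normal 0.717 0.001 0.697
outer loop
vertex -3.021 -0.46 2.008
vertex -3.274 0.449 2.267
vertex -3.696 -0.318 2.702
endloop
endfacet
facet normal -0.235 -0.654 0.719
outer loop
vertex -3.827 -1.014 2.027
vertex -3.696 -0.318 2.702
vertex -4.577 -0.447 2.297
endloop
endfacet
facet normal -0.081 -0.915 -0.394
outer loop
vertex -3.485 -0.677 1.175
vertex -3.827 -1.014 2.027
vertex -4.446 -0.669 1.353
endloop
endfacet
facet normal 0.419 -0.010 -0.908
outer loop
vertex -3.143 0.227 1.323
vertex -3.485 -0.677 1.175
vertex -4.024 0.098 0.918
endloop
endfacet
facet normal 0.574 0.812 -0.111
outer loop
vertex -3.274 0.449 2.267
vertex -3.143 0.227 1.323
vertex -3.893 0.794 1.593
endloop
endfacet
facet normal 0.169 0.414 0.894
outer loop
vertex -3.696 -0.318 2.702
vertex -3.274 0.449 2.267
vertex -4.235 0.457 2.445
endloop
endfacet
facet normal -0.613 0.788 0.065
outer loop
vertex -1.98 -2.041 3.39
vertex -1.504 -1.602 2.563
vertex -2.802 -2.616 2.611
endloop
endfacet
facet normal -0.453 -0.418 0.787
outer loop
vertex -2.116 -3.498 2.537
vertex -1.98 -2.041 3.39
vertex -2.802 -2.616 2.611
endloop
endfacet
facet normal -0.613 0.787 0.066
outer loop
vertex -2.802 -2.616 2.611
vertex -1.504 -1.602 2.563
vertex -2.326 -2.176 1.784
endloop
endfacet
facet normal -0.648 -0.452 -0.613
outer loop
vertex -2.326 -2.176 1.784
vertex -2.116 -3.498 2.537
vertex -2.802 -2.616 2.611
endloop
endfacet
facet normal 0.648 0.452 0.613
outer loop
vertex -1.98 -2.041 3.39
vertex -0.818 -2.484 2.489
vertex -1.504 -1.602 2.563
endloop
endfacet
facet normal -0.454 -0.418 0.787
outer loop
vertex -1.294 -2.924 3.316
vertex -1.98 -2.041 3.39
vertex -2.116 -3.498 2.537
endloop
endfacet
facet normal 0.648 0.452 0.613
outer loop
vertex -1.294 -2.924 3.316
vertex -0.818 -2.484 2.489
vertex -1.98 -2.041 3.39
endloop
endfacet
facet normal 0.453 0.419 -0.787
outer loop
vertex -1.504 -1.602 2.563
vertex -0.818 -2.484 2.489
vertex -2.326 -2.176 1.784
endloop
endfacet
facet normal -0.648 -0.452 -0.613
outer loop
vertex -1.64 -3.059 1.71
vertex -2.116 -3.498 2.537
vertex -2.326 -2.176 1.784
endloop
endfacet
facet normal 0.453 0.418 -0.787
outer loop
vertex -2.326 -2.176 1.784
vertex -0.818 -2.484 2.489
vertex -1.64 -3.059 1.71
endloop
endfacet
facet normal 0.612 -0.788 -0.066
outer loop
vertex -1.64 -3.059 1.71
vertex -1.294 -2.924 3.316
vertex -2.116 -3.498 2.537
endloop
endfacet
facet normal 0.613 -0.787 -0.066
outer loop
vertex -0.818 -2.484 2.489
vertex -1.294 -2.924 3.316
vertex -1.64 -3.059 1.71
endloop
endfacet

endsolid


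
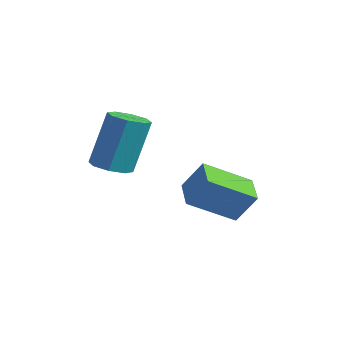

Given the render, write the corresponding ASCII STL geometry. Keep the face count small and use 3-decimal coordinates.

solid 
facet normal -0.415 -0.374 -0.829
outer loop
vertex -1.647 1.006 -3.083
vertex -2.605 1.403 -2.783
vertex -1.316 2.402 -3.878
endloop
endfacet
facet normal 0.887 -0.369 -0.278
outer loop
vertex -0.855 2.817 -2.957
vertex -1.647 1.006 -3.083
vertex -1.316 2.402 -3.878
endloop
endfacet
facet normal -0.415 -0.373 -0.830
outer loop
vertex -1.316 2.402 -3.878
vertex -2.605 1.403 -2.783
vertex -2.274 2.799 -3.577
endloop
endfacet
facet normal 0.201 0.852 -0.484
outer loop
vertex -2.274 2.799 -3.577
vertex -0.855 2.817 -2.957
vertex -1.316 2.402 -3.878
endloop
endfacet
facet normal -0.201 -0.851 0.484
outer loop
vertex -1.647 1.006 -3.083
vertex -2.144 1.818 -1.862
vertex -2.605 1.403 -2.783
endloop
endfacet
facet normal 0.887 -0.369 -0.278
outer loop
vertex -1.186 1.421 -2.163
vertex -1.647 1.006 -3.083
vertex -0.855 2.817 -2.957
endloop
endfacet
facet normal -0.201 -0.851 0.485
outer loop
vertex -1.186 1.421 -2.163
vertex -2.144 1.818 -1.862
vertex -1.647 1.006 -3.083
endloop
endfacet
facet normal -0.887 0.368 0.278
outer loop
vertex -2.605 1.403 -2.783
vertex -2.144 1.818 -1.862
vertex -2.274 2.799 -3.577
endloop
endfacet
facet normal 0.201 0.851 -0.485
outer loop
vertex -1.813 3.214 -2.657
vertex -0.855 2.817 -2.957
vertex -2.274 2.799 -3.577
endloop
endfacet
facet normal -0.887 0.369 0.278
outer loop
vertex -2.274 2.799 -3.577
vertex -2.144 1.818 -1.862
vertex -1.813 3.214 -2.657
endloop
endfacet
facet normal 0.415 0.374 0.830
outer loop
vertex -1.813 3.214 -2.657
vertex -1.186 1.421 -2.163
vertex -0.855 2.817 -2.957
endloop
endfacet
facet normal 0.415 0.374 0.829
outer loop
vertex -2.144 1.818 -1.862
vertex -1.186 1.421 -2.163
vertex -1.813 3.214 -2.657
endloop
endfacet
facet normal -0.037 -0.292 -0.956
outer loop
vertex -2.288 -0.283 -1.865
vertex -2.636 -0.782 -1.699
vertex -2.761 -0.19 -1.875
endloop
endfacet
facet normal 0.190 0.937 -0.294
outer loop
vertex -2.288 -0.283 -1.865
vertex -2.761 -0.19 -1.875
vertex -2.217 0.26 -0.087
endloop
endfacet
facet normal 0.190 0.937 -0.294
outer loop
vertex -2.217 0.26 -0.087
vertex -2.761 -0.19 -1.875
vertex -2.69 0.353 -0.097
endloop
endfacet
facet normal 0.037 0.293 0.956
outer loop
vertex -2.217 0.26 -0.087
vertex -2.69 0.353 -0.097
vertex -2.564 -0.238 0.079
endloop
endfacet
facet normal -0.040 -0.292 -0.955
outer loop
vertex -2.761 -0.19 -1.875
vertex -2.636 -0.782 -1.699
vertex -3.161 -0.443 -1.781
endloop
endfacet
facet normal -0.558 0.800 -0.222
outer loop
vertex -2.761 -0.19 -1.875
vertex -3.161 -0.443 -1.781
vertex -2.69 0.353 -0.097
endloop
endfacet
facet normal -0.559 0.799 -0.222
outer loop
vertex -2.69 0.353 -0.097
vertex -3.161 -0.443 -1.781
vertex -3.089 0.1 -0.004
endloop
endfacet
facet normal 0.037 0.293 0.956
outer loop
vertex -2.69 0.353 -0.097
vertex -3.089 0.1 -0.004
vertex -2.564 -0.238 0.079
endloop
endfacet
facet normal -0.039 -0.292 -0.956
outer loop
vertex -3.161 -0.443 -1.781
vertex -2.636 -0.782 -1.699
vertex -3.253 -0.895 -1.639
endloop
endfacet
facet normal -0.981 0.194 -0.019
outer loop
vertex -3.161 -0.443 -1.781
vertex -3.253 -0.895 -1.639
vertex -3.089 0.1 -0.004
endloop
endfacet
facet normal -0.981 0.194 -0.019
outer loop
vertex -3.089 0.1 -0.004
vertex -3.253 -0.895 -1.639
vertex -3.181 -0.352 0.138
endloop
endfacet
facet normal 0.037 0.293 0.956
outer loop
vertex -3.089 0.1 -0.004
vertex -3.181 -0.352 0.138
vertex -2.564 -0.238 0.079
endloop
endfacet
facet normal -0.040 -0.291 -0.956
outer loop
vertex -3.253 -0.895 -1.639
vertex -2.636 -0.782 -1.699
vertex -2.983 -1.28 -1.533
endloop
endfacet
facet normal -0.827 -0.527 0.194
outer loop
vertex -3.253 -0.895 -1.639
vertex -2.983 -1.28 -1.533
vertex -3.181 -0.352 0.138
endloop
endfacet
facet normal -0.829 -0.525 0.193
outer loop
vertex -3.181 -0.352 0.138
vertex -2.983 -1.28 -1.533
vertex -2.912 -0.737 0.245
endloop
endfacet
facet normal 0.037 0.292 0.956
outer loop
vertex -3.181 -0.352 0.138
vertex -2.912 -0.737 0.245
vertex -2.564 -0.238 0.079
endloop
endfacet
facet normal -0.037 -0.293 -0.956
outer loop
vertex -2.983 -1.28 -1.533
vertex -2.636 -0.782 -1.699
vertex -2.51 -1.373 -1.523
endloop
endfacet
facet normal -0.190 -0.937 0.294
outer loop
vertex -2.983 -1.28 -1.533
vertex -2.51 -1.373 -1.523
vertex -2.912 -0.737 0.245
endloop
endfacet
facet normal -0.190 -0.937 0.294
outer loop
vertex -2.912 -0.737 0.245
vertex -2.51 -1.373 -1.523
vertex -2.439 -0.83 0.255
endloop
endfacet
facet normal 0.037 0.292 0.956
outer loop
vertex -2.912 -0.737 0.245
vertex -2.439 -0.83 0.255
vertex -2.564 -0.238 0.079
endloop
endfacet
facet normal -0.037 -0.293 -0.956
outer loop
vertex -2.51 -1.373 -1.523
vertex -2.636 -0.782 -1.699
vertex -2.111 -1.12 -1.616
endloop
endfacet
facet normal 0.559 -0.799 0.222
outer loop
vertex -2.51 -1.373 -1.523
vertex -2.111 -1.12 -1.616
vertex -2.439 -0.83 0.255
endloop
endfacet
facet normal 0.558 -0.800 0.222
outer loop
vertex -2.439 -0.83 0.255
vertex -2.111 -1.12 -1.616
vertex -2.039 -0.577 0.161
endloop
endfacet
facet normal 0.040 0.292 0.955
outer loop
vertex -2.439 -0.83 0.255
vertex -2.039 -0.577 0.161
vertex -2.564 -0.238 0.079
endloop
endfacet
facet normal -0.037 -0.293 -0.956
outer loop
vertex -2.111 -1.12 -1.616
vertex -2.636 -0.782 -1.699
vertex -2.019 -0.668 -1.758
endloop
endfacet
facet normal 0.981 -0.194 0.019
outer loop
vertex -2.111 -1.12 -1.616
vertex -2.019 -0.668 -1.758
vertex -2.039 -0.577 0.161
endloop
endfacet
facet normal 0.981 -0.194 0.019
outer loop
vertex -2.039 -0.577 0.161
vertex -2.019 -0.668 -1.758
vertex -1.947 -0.125 0.019
endloop
endfacet
facet normal 0.039 0.292 0.956
outer loop
vertex -2.039 -0.577 0.161
vertex -1.947 -0.125 0.019
vertex -2.564 -0.238 0.079
endloop
endfacet
facet normal -0.037 -0.292 -0.956
outer loop
vertex -2.019 -0.668 -1.758
vertex -2.636 -0.782 -1.699
vertex -2.288 -0.283 -1.865
endloop
endfacet
facet normal 0.829 0.525 -0.194
outer loop
vertex -2.019 -0.668 -1.758
vertex -2.288 -0.283 -1.865
vertex -1.947 -0.125 0.019
endloop
endfacet
facet normal 0.827 0.527 -0.194
outer loop
vertex -1.947 -0.125 0.019
vertex -2.288 -0.283 -1.865
vertex -2.217 0.26 -0.087
endloop
endfacet
facet normal 0.040 0.291 0.956
outer loop
vertex -1.947 -0.125 0.019
vertex -2.217 0.26 -0.087
vertex -2.564 -0.238 0.079
endloop
endfacet

endsolid


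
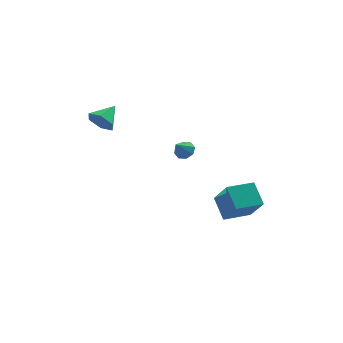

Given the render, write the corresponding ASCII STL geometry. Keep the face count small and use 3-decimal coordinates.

solid 
facet normal -0.624 -0.662 -0.416
outer loop
vertex -3.594 1.242 2.014
vertex -4.25 1.461 2.649
vertex -4.207 1.931 1.837
endloop
endfacet
facet normal 0.672 0.446 -0.592
outer loop
vertex -3.594 1.242 2.014
vertex -4.207 1.931 1.837
vertex -3.29 2.479 3.291
endloop
endfacet
facet normal -0.624 -0.661 -0.416
outer loop
vertex -4.207 1.931 1.837
vertex -4.25 1.461 2.649
vertex -4.864 2.151 2.473
endloop
endfacet
facet normal -0.017 0.939 -0.343
outer loop
vertex -4.207 1.931 1.837
vertex -4.864 2.151 2.473
vertex -3.29 2.479 3.291
endloop
endfacet
facet normal -0.624 -0.661 -0.417
outer loop
vertex -4.864 2.151 2.473
vertex -4.25 1.461 2.649
vertex -4.907 1.68 3.285
endloop
endfacet
facet normal -0.398 0.802 0.444
outer loop
vertex -4.864 2.151 2.473
vertex -4.907 1.68 3.285
vertex -3.29 2.479 3.291
endloop
endfacet
facet normal -0.624 -0.662 -0.416
outer loop
vertex -4.907 1.68 3.285
vertex -4.25 1.461 2.649
vertex -4.293 0.99 3.462
endloop
endfacet
facet normal -0.089 0.173 0.981
outer loop
vertex -4.907 1.68 3.285
vertex -4.293 0.99 3.462
vertex -3.29 2.479 3.291
endloop
endfacet
facet normal -0.624 -0.661 -0.416
outer loop
vertex -4.293 0.99 3.462
vertex -4.25 1.461 2.649
vertex -3.637 0.771 2.826
endloop
endfacet
facet normal 0.602 -0.321 0.731
outer loop
vertex -4.293 0.99 3.462
vertex -3.637 0.771 2.826
vertex -3.29 2.479 3.291
endloop
endfacet
facet normal -0.624 -0.661 -0.417
outer loop
vertex -3.637 0.771 2.826
vertex -4.25 1.461 2.649
vertex -3.594 1.242 2.014
endloop
endfacet
facet normal 0.981 -0.184 -0.055
outer loop
vertex -3.637 0.771 2.826
vertex -3.594 1.242 2.014
vertex -3.29 2.479 3.291
endloop
endfacet
facet normal -0.947 -0.311 0.078
outer loop
vertex 3.076 -2.284 -2.986
vertex 2.73 -0.979 -1.986
vertex 2.545 -1.1 -4.714
endloop
endfacet
facet normal 0.206 -0.777 -0.595
outer loop
vertex 4.25 -0.541 -4.854
vertex 3.076 -2.284 -2.986
vertex 2.545 -1.1 -4.714
endloop
endfacet
facet normal -0.947 -0.311 0.078
outer loop
vertex 2.545 -1.1 -4.714
vertex 2.73 -0.979 -1.986
vertex 2.199 0.204 -3.713
endloop
endfacet
facet normal -0.245 0.548 -0.799
outer loop
vertex 2.199 0.204 -3.713
vertex 4.25 -0.541 -4.854
vertex 2.545 -1.1 -4.714
endloop
endfacet
facet normal 0.245 -0.548 0.800
outer loop
vertex 3.076 -2.284 -2.986
vertex 4.435 -0.42 -2.126
vertex 2.73 -0.979 -1.986
endloop
endfacet
facet normal 0.206 -0.777 -0.595
outer loop
vertex 4.781 -1.724 -3.127
vertex 3.076 -2.284 -2.986
vertex 4.25 -0.541 -4.854
endloop
endfacet
facet normal 0.246 -0.548 0.799
outer loop
vertex 4.781 -1.724 -3.127
vertex 4.435 -0.42 -2.126
vertex 3.076 -2.284 -2.986
endloop
endfacet
facet normal -0.206 0.777 0.595
outer loop
vertex 2.73 -0.979 -1.986
vertex 4.435 -0.42 -2.126
vertex 2.199 0.204 -3.713
endloop
endfacet
facet normal -0.246 0.548 -0.800
outer loop
vertex 3.904 0.764 -3.854
vertex 4.25 -0.541 -4.854
vertex 2.199 0.204 -3.713
endloop
endfacet
facet normal -0.206 0.777 0.595
outer loop
vertex 2.199 0.204 -3.713
vertex 4.435 -0.42 -2.126
vertex 3.904 0.764 -3.854
endloop
endfacet
facet normal 0.947 0.311 -0.078
outer loop
vertex 3.904 0.764 -3.854
vertex 4.781 -1.724 -3.127
vertex 4.25 -0.541 -4.854
endloop
endfacet
facet normal 0.947 0.311 -0.078
outer loop
vertex 4.435 -0.42 -2.126
vertex 4.781 -1.724 -3.127
vertex 3.904 0.764 -3.854
endloop
endfacet
facet normal 0.504 0.430 -0.750
outer loop
vertex 0.877 0.678 0.941
vertex 0.477 0.374 0.498
vertex 0.463 0.959 0.824
endloop
endfacet
facet normal 0.042 0.436 0.899
outer loop
vertex 0.877 0.678 0.941
vertex 0.463 0.959 0.824
vertex -0.117 -0.134 1.382
endloop
endfacet
facet normal 0.503 0.430 -0.750
outer loop
vertex 0.463 0.959 0.824
vertex 0.477 0.374 0.498
vertex 0.058 0.896 0.516
endloop
endfacet
facet normal -0.544 0.592 0.594
outer loop
vertex 0.463 0.959 0.824
vertex 0.058 0.896 0.516
vertex -0.117 -0.134 1.382
endloop
endfacet
facet normal 0.504 0.431 -0.748
outer loop
vertex 0.058 0.896 0.516
vertex 0.477 0.374 0.498
vertex -0.101 0.528 0.197
endloop
endfacet
facet normal -0.948 0.283 0.146
outer loop
vertex 0.058 0.896 0.516
vertex -0.101 0.528 0.197
vertex -0.117 -0.134 1.382
endloop
endfacet
facet normal 0.505 0.429 -0.750
outer loop
vertex -0.101 0.528 0.197
vertex 0.477 0.374 0.498
vertex 0.078 0.069 0.055
endloop
endfacet
facet normal -0.934 -0.307 -0.184
outer loop
vertex -0.101 0.528 0.197
vertex 0.078 0.069 0.055
vertex -0.117 -0.134 1.382
endloop
endfacet
facet normal 0.504 0.430 -0.749
outer loop
vertex 0.078 0.069 0.055
vertex 0.477 0.374 0.498
vertex 0.491 -0.211 0.172
endloop
endfacet
facet normal -0.509 -0.836 -0.203
outer loop
vertex 0.078 0.069 0.055
vertex 0.491 -0.211 0.172
vertex -0.117 -0.134 1.382
endloop
endfacet
facet normal 0.504 0.430 -0.749
outer loop
vertex 0.491 -0.211 0.172
vertex 0.477 0.374 0.498
vertex 0.896 -0.149 0.48
endloop
endfacet
facet normal 0.075 -0.992 0.101
outer loop
vertex 0.491 -0.211 0.172
vertex 0.896 -0.149 0.48
vertex -0.117 -0.134 1.382
endloop
endfacet
facet normal 0.504 0.429 -0.749
outer loop
vertex 0.896 -0.149 0.48
vertex 0.477 0.374 0.498
vertex 1.056 0.22 0.799
endloop
endfacet
facet normal 0.480 -0.684 0.550
outer loop
vertex 0.896 -0.149 0.48
vertex 1.056 0.22 0.799
vertex -0.117 -0.134 1.382
endloop
endfacet
facet normal 0.504 0.429 -0.750
outer loop
vertex 1.056 0.22 0.799
vertex 0.477 0.374 0.498
vertex 0.877 0.678 0.941
endloop
endfacet
facet normal 0.465 -0.091 0.881
outer loop
vertex 1.056 0.22 0.799
vertex 0.877 0.678 0.941
vertex -0.117 -0.134 1.382
endloop
endfacet

endsolid


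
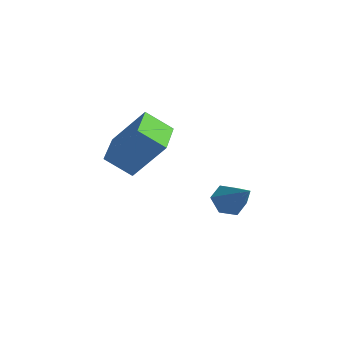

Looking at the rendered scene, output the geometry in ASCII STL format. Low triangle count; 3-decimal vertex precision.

solid 
facet normal -0.686 -0.377 0.622
outer loop
vertex 0.101 1.859 3.967
vertex -0.573 3.304 4.099
vertex -0.949 1.495 2.589
endloop
endfacet
facet normal 0.422 -0.903 -0.083
outer loop
vertex -0.147 1.936 1.861
vertex 0.101 1.859 3.967
vertex -0.949 1.495 2.589
endloop
endfacet
facet normal -0.685 -0.377 0.623
outer loop
vertex -0.949 1.495 2.589
vertex -0.573 3.304 4.099
vertex -1.624 2.94 2.722
endloop
endfacet
facet normal -0.593 -0.206 -0.778
outer loop
vertex -1.624 2.94 2.722
vertex -0.147 1.936 1.861
vertex -0.949 1.495 2.589
endloop
endfacet
facet normal 0.593 0.206 0.778
outer loop
vertex 0.101 1.859 3.967
vertex 0.229 3.745 3.371
vertex -0.573 3.304 4.099
endloop
endfacet
facet normal 0.421 -0.903 -0.083
outer loop
vertex 0.904 2.3 3.238
vertex 0.101 1.859 3.967
vertex -0.147 1.936 1.861
endloop
endfacet
facet normal 0.593 0.206 0.778
outer loop
vertex 0.904 2.3 3.238
vertex 0.229 3.745 3.371
vertex 0.101 1.859 3.967
endloop
endfacet
facet normal -0.421 0.903 0.083
outer loop
vertex -0.573 3.304 4.099
vertex 0.229 3.745 3.371
vertex -1.624 2.94 2.722
endloop
endfacet
facet normal -0.593 -0.206 -0.778
outer loop
vertex -0.821 3.381 1.993
vertex -0.147 1.936 1.861
vertex -1.624 2.94 2.722
endloop
endfacet
facet normal -0.421 0.903 0.082
outer loop
vertex -1.624 2.94 2.722
vertex 0.229 3.745 3.371
vertex -0.821 3.381 1.993
endloop
endfacet
facet normal 0.686 0.377 -0.623
outer loop
vertex -0.821 3.381 1.993
vertex 0.904 2.3 3.238
vertex -0.147 1.936 1.861
endloop
endfacet
facet normal 0.686 0.378 -0.622
outer loop
vertex 0.229 3.745 3.371
vertex 0.904 2.3 3.238
vertex -0.821 3.381 1.993
endloop
endfacet
facet normal -0.725 0.303 -0.619
outer loop
vertex 3.025 3.134 0.462
vertex 2.634 3.239 0.971
vertex 3.019 3.715 0.753
endloop
endfacet
facet normal 0.904 0.199 -0.378
outer loop
vertex 3.025 3.134 0.462
vertex 3.019 3.715 0.753
vertex 3.686 2.801 1.869
endloop
endfacet
facet normal -0.725 0.303 -0.619
outer loop
vertex 3.019 3.715 0.753
vertex 2.634 3.239 0.971
vertex 2.628 3.82 1.262
endloop
endfacet
facet normal 0.576 0.767 0.284
outer loop
vertex 3.019 3.715 0.753
vertex 2.628 3.82 1.262
vertex 3.686 2.801 1.869
endloop
endfacet
facet normal -0.726 0.302 -0.618
outer loop
vertex 2.628 3.82 1.262
vertex 2.634 3.239 0.971
vertex 2.244 3.344 1.48
endloop
endfacet
facet normal -0.066 0.459 0.886
outer loop
vertex 2.628 3.82 1.262
vertex 2.244 3.344 1.48
vertex 3.686 2.801 1.869
endloop
endfacet
facet normal -0.726 0.301 -0.618
outer loop
vertex 2.244 3.344 1.48
vertex 2.634 3.239 0.971
vertex 2.25 2.762 1.19
endloop
endfacet
facet normal -0.380 -0.416 0.827
outer loop
vertex 2.244 3.344 1.48
vertex 2.25 2.762 1.19
vertex 3.686 2.801 1.869
endloop
endfacet
facet normal -0.726 0.301 -0.618
outer loop
vertex 2.25 2.762 1.19
vertex 2.634 3.239 0.971
vertex 2.64 2.657 0.681
endloop
endfacet
facet normal -0.051 -0.985 0.164
outer loop
vertex 2.25 2.762 1.19
vertex 2.64 2.657 0.681
vertex 3.686 2.801 1.869
endloop
endfacet
facet normal -0.725 0.301 -0.619
outer loop
vertex 2.64 2.657 0.681
vertex 2.634 3.239 0.971
vertex 3.025 3.134 0.462
endloop
endfacet
facet normal 0.591 -0.678 -0.438
outer loop
vertex 2.64 2.657 0.681
vertex 3.025 3.134 0.462
vertex 3.686 2.801 1.869
endloop
endfacet

endsolid


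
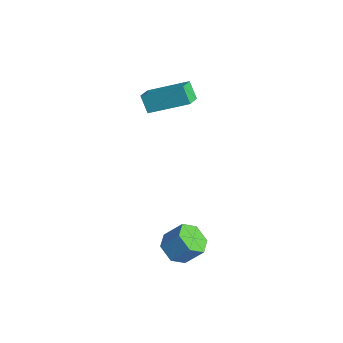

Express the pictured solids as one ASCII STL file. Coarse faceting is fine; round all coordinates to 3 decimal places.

solid 
facet normal -0.571 -0.063 0.818
outer loop
vertex -2.995 2.794 4.522
vertex -3.518 3.369 4.201
vertex -3.98 1.457 3.731
endloop
endfacet
facet normal 0.621 -0.684 0.383
outer loop
vertex -3.482 1.511 3.019
vertex -2.995 2.794 4.522
vertex -3.98 1.457 3.731
endloop
endfacet
facet normal -0.572 -0.063 0.818
outer loop
vertex -3.98 1.457 3.731
vertex -3.518 3.369 4.201
vertex -4.502 2.031 3.41
endloop
endfacet
facet normal -0.535 -0.727 -0.430
outer loop
vertex -4.502 2.031 3.41
vertex -3.482 1.511 3.019
vertex -3.98 1.457 3.731
endloop
endfacet
facet normal 0.536 0.727 0.430
outer loop
vertex -2.995 2.794 4.522
vertex -3.02 3.423 3.489
vertex -3.518 3.369 4.201
endloop
endfacet
facet normal 0.622 -0.683 0.382
outer loop
vertex -2.498 2.849 3.81
vertex -2.995 2.794 4.522
vertex -3.482 1.511 3.019
endloop
endfacet
facet normal 0.535 0.727 0.430
outer loop
vertex -2.498 2.849 3.81
vertex -3.02 3.423 3.489
vertex -2.995 2.794 4.522
endloop
endfacet
facet normal -0.622 0.683 -0.383
outer loop
vertex -3.518 3.369 4.201
vertex -3.02 3.423 3.489
vertex -4.502 2.031 3.41
endloop
endfacet
facet normal -0.535 -0.727 -0.430
outer loop
vertex -4.005 2.086 2.698
vertex -3.482 1.511 3.019
vertex -4.502 2.031 3.41
endloop
endfacet
facet normal -0.622 0.684 -0.381
outer loop
vertex -4.502 2.031 3.41
vertex -3.02 3.423 3.489
vertex -4.005 2.086 2.698
endloop
endfacet
facet normal 0.572 0.063 -0.818
outer loop
vertex -4.005 2.086 2.698
vertex -2.498 2.849 3.81
vertex -3.482 1.511 3.019
endloop
endfacet
facet normal 0.572 0.063 -0.818
outer loop
vertex -3.02 3.423 3.489
vertex -2.498 2.849 3.81
vertex -4.005 2.086 2.698
endloop
endfacet
facet normal -0.398 -0.534 -0.746
outer loop
vertex 1.503 0.493 -1.656
vertex 0.907 0.354 -1.239
vertex 0.923 0.952 -1.675
endloop
endfacet
facet normal 0.477 0.575 -0.665
outer loop
vertex 1.503 0.493 -1.656
vertex 0.923 0.952 -1.675
vertex 1.928 1.064 -0.857
endloop
endfacet
facet normal 0.477 0.574 -0.665
outer loop
vertex 1.928 1.064 -0.857
vertex 0.923 0.952 -1.675
vertex 1.348 1.523 -0.877
endloop
endfacet
facet normal 0.397 0.535 0.746
outer loop
vertex 1.928 1.064 -0.857
vertex 1.348 1.523 -0.877
vertex 1.333 0.926 -0.441
endloop
endfacet
facet normal -0.398 -0.534 -0.746
outer loop
vertex 0.923 0.952 -1.675
vertex 0.907 0.354 -1.239
vertex 0.327 0.813 -1.258
endloop
endfacet
facet normal -0.441 0.824 -0.355
outer loop
vertex 0.923 0.952 -1.675
vertex 0.327 0.813 -1.258
vertex 1.348 1.523 -0.877
endloop
endfacet
facet normal -0.440 0.824 -0.356
outer loop
vertex 1.348 1.523 -0.877
vertex 0.327 0.813 -1.258
vertex 0.753 1.385 -0.46
endloop
endfacet
facet normal 0.398 0.534 0.745
outer loop
vertex 1.348 1.523 -0.877
vertex 0.753 1.385 -0.46
vertex 1.333 0.926 -0.441
endloop
endfacet
facet normal -0.398 -0.534 -0.746
outer loop
vertex 0.327 0.813 -1.258
vertex 0.907 0.354 -1.239
vertex 0.312 0.216 -0.823
endloop
endfacet
facet normal -0.917 0.249 0.311
outer loop
vertex 0.327 0.813 -1.258
vertex 0.312 0.216 -0.823
vertex 0.753 1.385 -0.46
endloop
endfacet
facet normal -0.917 0.250 0.309
outer loop
vertex 0.753 1.385 -0.46
vertex 0.312 0.216 -0.823
vertex 0.737 0.787 -0.024
endloop
endfacet
facet normal 0.398 0.534 0.746
outer loop
vertex 0.753 1.385 -0.46
vertex 0.737 0.787 -0.024
vertex 1.333 0.926 -0.441
endloop
endfacet
facet normal -0.397 -0.535 -0.746
outer loop
vertex 0.312 0.216 -0.823
vertex 0.907 0.354 -1.239
vertex 0.892 -0.243 -0.803
endloop
endfacet
facet normal -0.478 -0.575 0.665
outer loop
vertex 0.312 0.216 -0.823
vertex 0.892 -0.243 -0.803
vertex 0.737 0.787 -0.024
endloop
endfacet
facet normal -0.477 -0.575 0.665
outer loop
vertex 0.737 0.787 -0.024
vertex 0.892 -0.243 -0.803
vertex 1.317 0.328 -0.005
endloop
endfacet
facet normal 0.398 0.534 0.746
outer loop
vertex 0.737 0.787 -0.024
vertex 1.317 0.328 -0.005
vertex 1.333 0.926 -0.441
endloop
endfacet
facet normal -0.398 -0.534 -0.745
outer loop
vertex 0.892 -0.243 -0.803
vertex 0.907 0.354 -1.239
vertex 1.487 -0.105 -1.22
endloop
endfacet
facet normal 0.440 -0.824 0.355
outer loop
vertex 0.892 -0.243 -0.803
vertex 1.487 -0.105 -1.22
vertex 1.317 0.328 -0.005
endloop
endfacet
facet normal 0.441 -0.824 0.355
outer loop
vertex 1.317 0.328 -0.005
vertex 1.487 -0.105 -1.22
vertex 1.913 0.467 -0.422
endloop
endfacet
facet normal 0.398 0.534 0.746
outer loop
vertex 1.317 0.328 -0.005
vertex 1.913 0.467 -0.422
vertex 1.333 0.926 -0.441
endloop
endfacet
facet normal -0.398 -0.534 -0.746
outer loop
vertex 1.487 -0.105 -1.22
vertex 0.907 0.354 -1.239
vertex 1.503 0.493 -1.656
endloop
endfacet
facet normal 0.917 -0.251 -0.310
outer loop
vertex 1.487 -0.105 -1.22
vertex 1.503 0.493 -1.656
vertex 1.913 0.467 -0.422
endloop
endfacet
facet normal 0.918 -0.249 -0.310
outer loop
vertex 1.913 0.467 -0.422
vertex 1.503 0.493 -1.656
vertex 1.928 1.064 -0.857
endloop
endfacet
facet normal 0.398 0.534 0.746
outer loop
vertex 1.913 0.467 -0.422
vertex 1.928 1.064 -0.857
vertex 1.333 0.926 -0.441
endloop
endfacet

endsolid
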